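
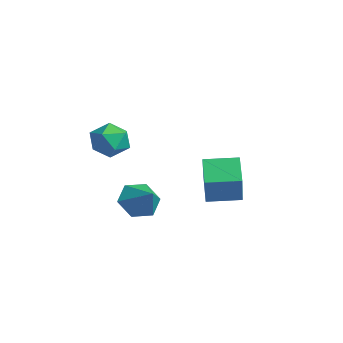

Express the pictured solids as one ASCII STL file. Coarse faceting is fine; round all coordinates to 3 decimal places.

solid 
facet normal -0.717 -0.218 0.662
outer loop
vertex -1.902 -3.8 2.921
vertex -1.509 -4.572 3.093
vertex -1.295 -3.854 3.561
endloop
endfacet
facet normal -0.613 0.486 0.623
outer loop
vertex -1.902 -3.8 2.921
vertex -1.295 -3.854 3.561
vertex -1.3 -3.16 3.014
endloop
endfacet
facet normal -0.723 0.688 -0.054
outer loop
vertex -1.902 -3.8 2.921
vertex -1.3 -3.16 3.014
vertex -1.516 -3.45 2.208
endloop
endfacet
facet normal -0.896 0.109 -0.431
outer loop
vertex -1.902 -3.8 2.921
vertex -1.516 -3.45 2.208
vertex -1.646 -4.322 2.257
endloop
endfacet
facet normal -0.892 -0.452 0.011
outer loop
vertex -1.902 -3.8 2.921
vertex -1.646 -4.322 2.257
vertex -1.509 -4.572 3.093
endloop
endfacet
facet normal 0.071 0.618 0.783
outer loop
vertex -1.3 -3.16 3.014
vertex -1.295 -3.854 3.561
vertex -0.534 -3.538 3.243
endloop
endfacet
facet normal -0.099 -0.522 0.847
outer loop
vertex -1.295 -3.854 3.561
vertex -1.509 -4.572 3.093
vertex -0.664 -4.41 3.292
endloop
endfacet
facet normal -0.383 -0.901 -0.207
outer loop
vertex -1.509 -4.572 3.093
vertex -1.646 -4.322 2.257
vertex -0.88 -4.7 2.486
endloop
endfacet
facet normal -0.388 0.006 -0.922
outer loop
vertex -1.646 -4.322 2.257
vertex -1.516 -3.45 2.208
vertex -0.885 -4.006 1.939
endloop
endfacet
facet normal -0.108 0.944 -0.311
outer loop
vertex -1.516 -3.45 2.208
vertex -1.3 -3.16 3.014
vertex -0.671 -3.288 2.407
endloop
endfacet
facet normal 0.896 -0.109 0.431
outer loop
vertex -0.278 -4.06 2.579
vertex -0.534 -3.538 3.243
vertex -0.664 -4.41 3.292
endloop
endfacet
facet normal 0.723 -0.688 0.054
outer loop
vertex -0.278 -4.06 2.579
vertex -0.664 -4.41 3.292
vertex -0.88 -4.7 2.486
endloop
endfacet
facet normal 0.613 -0.486 -0.623
outer loop
vertex -0.278 -4.06 2.579
vertex -0.88 -4.7 2.486
vertex -0.885 -4.006 1.939
endloop
endfacet
facet normal 0.717 0.218 -0.662
outer loop
vertex -0.278 -4.06 2.579
vertex -0.885 -4.006 1.939
vertex -0.671 -3.288 2.407
endloop
endfacet
facet normal 0.892 0.452 -0.011
outer loop
vertex -0.278 -4.06 2.579
vertex -0.671 -3.288 2.407
vertex -0.534 -3.538 3.243
endloop
endfacet
facet normal 0.388 -0.006 0.922
outer loop
vertex -0.664 -4.41 3.292
vertex -0.534 -3.538 3.243
vertex -1.295 -3.854 3.561
endloop
endfacet
facet normal 0.108 -0.944 0.311
outer loop
vertex -0.88 -4.7 2.486
vertex -0.664 -4.41 3.292
vertex -1.509 -4.572 3.093
endloop
endfacet
facet normal -0.071 -0.618 -0.783
outer loop
vertex -0.885 -4.006 1.939
vertex -0.88 -4.7 2.486
vertex -1.646 -4.322 2.257
endloop
endfacet
facet normal 0.099 0.522 -0.847
outer loop
vertex -0.671 -3.288 2.407
vertex -0.885 -4.006 1.939
vertex -1.516 -3.45 2.208
endloop
endfacet
facet normal 0.383 0.901 0.207
outer loop
vertex -0.534 -3.538 3.243
vertex -0.671 -3.288 2.407
vertex -1.3 -3.16 3.014
endloop
endfacet
facet normal -0.541 0.279 -0.793
outer loop
vertex -1.911 0.329 -0.371
vertex -1.358 1.644 -0.285
vertex -0.933 -0.031 -1.165
endloop
endfacet
facet normal -0.387 -0.920 -0.060
outer loop
vertex 0.138 -0.584 0.405
vertex -1.911 0.329 -0.371
vertex -0.933 -0.031 -1.165
endloop
endfacet
facet normal -0.541 0.279 -0.793
outer loop
vertex -0.933 -0.031 -1.165
vertex -1.358 1.644 -0.285
vertex -0.38 1.285 -1.079
endloop
endfacet
facet normal 0.747 -0.274 -0.606
outer loop
vertex -0.38 1.285 -1.079
vertex 0.138 -0.584 0.405
vertex -0.933 -0.031 -1.165
endloop
endfacet
facet normal -0.747 0.274 0.606
outer loop
vertex -1.911 0.329 -0.371
vertex -0.287 1.091 1.285
vertex -1.358 1.644 -0.285
endloop
endfacet
facet normal -0.387 -0.920 -0.061
outer loop
vertex -0.84 -0.225 1.199
vertex -1.911 0.329 -0.371
vertex 0.138 -0.584 0.405
endloop
endfacet
facet normal -0.747 0.274 0.606
outer loop
vertex -0.84 -0.225 1.199
vertex -0.287 1.091 1.285
vertex -1.911 0.329 -0.371
endloop
endfacet
facet normal 0.387 0.920 0.060
outer loop
vertex -1.358 1.644 -0.285
vertex -0.287 1.091 1.285
vertex -0.38 1.285 -1.079
endloop
endfacet
facet normal 0.747 -0.274 -0.606
outer loop
vertex 0.691 0.731 0.491
vertex 0.138 -0.584 0.405
vertex -0.38 1.285 -1.079
endloop
endfacet
facet normal 0.388 0.920 0.060
outer loop
vertex -0.38 1.285 -1.079
vertex -0.287 1.091 1.285
vertex 0.691 0.731 0.491
endloop
endfacet
facet normal 0.541 -0.279 0.793
outer loop
vertex 0.691 0.731 0.491
vertex -0.84 -0.225 1.199
vertex 0.138 -0.584 0.405
endloop
endfacet
facet normal 0.541 -0.279 0.793
outer loop
vertex -0.287 1.091 1.285
vertex -0.84 -0.225 1.199
vertex 0.691 0.731 0.491
endloop
endfacet
facet normal -0.805 -0.092 -0.586
outer loop
vertex 0.525 -2.877 -0.728
vertex 0.081 -3.259 -0.058
vertex 0.056 -2.376 -0.162
endloop
endfacet
facet normal 0.646 0.752 -0.130
outer loop
vertex 0.525 -2.877 -0.728
vertex 0.056 -2.376 -0.162
vertex 1.119 -3.141 0.698
endloop
endfacet
facet normal -0.804 -0.092 -0.587
outer loop
vertex 0.056 -2.376 -0.162
vertex 0.081 -3.259 -0.058
vertex -0.389 -2.758 0.507
endloop
endfacet
facet normal 0.137 0.818 0.558
outer loop
vertex 0.056 -2.376 -0.162
vertex -0.389 -2.758 0.507
vertex 1.119 -3.141 0.698
endloop
endfacet
facet normal -0.805 -0.093 -0.586
outer loop
vertex -0.389 -2.758 0.507
vertex 0.081 -3.259 -0.058
vertex -0.363 -3.641 0.612
endloop
endfacet
facet normal -0.096 0.115 0.989
outer loop
vertex -0.389 -2.758 0.507
vertex -0.363 -3.641 0.612
vertex 1.119 -3.141 0.698
endloop
endfacet
facet normal -0.805 -0.092 -0.586
outer loop
vertex -0.363 -3.641 0.612
vertex 0.081 -3.259 -0.058
vertex 0.106 -4.143 0.046
endloop
endfacet
facet normal 0.179 -0.658 0.732
outer loop
vertex -0.363 -3.641 0.612
vertex 0.106 -4.143 0.046
vertex 1.119 -3.141 0.698
endloop
endfacet
facet normal -0.805 -0.092 -0.587
outer loop
vertex 0.106 -4.143 0.046
vertex 0.081 -3.259 -0.058
vertex 0.551 -3.761 -0.624
endloop
endfacet
facet normal 0.688 -0.724 0.044
outer loop
vertex 0.106 -4.143 0.046
vertex 0.551 -3.761 -0.624
vertex 1.119 -3.141 0.698
endloop
endfacet
facet normal -0.805 -0.093 -0.586
outer loop
vertex 0.551 -3.761 -0.624
vertex 0.081 -3.259 -0.058
vertex 0.525 -2.877 -0.728
endloop
endfacet
facet normal 0.922 -0.018 -0.387
outer loop
vertex 0.551 -3.761 -0.624
vertex 0.525 -2.877 -0.728
vertex 1.119 -3.141 0.698
endloop
endfacet

endsolid


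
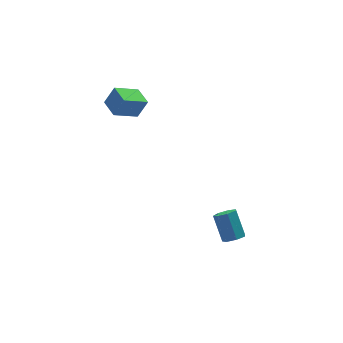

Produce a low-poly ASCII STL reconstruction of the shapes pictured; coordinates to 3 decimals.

solid 
facet normal -0.503 0.019 -0.864
outer loop
vertex -3.325 2.226 2.574
vertex -3.334 3.305 2.603
vertex -2.055 2.255 1.835
endloop
endfacet
facet normal 0.008 -1.000 -0.026
outer loop
vertex -1.506 2.235 2.777
vertex -3.325 2.226 2.574
vertex -2.055 2.255 1.835
endloop
endfacet
facet normal -0.503 0.019 -0.864
outer loop
vertex -2.055 2.255 1.835
vertex -3.334 3.305 2.603
vertex -2.063 3.335 1.864
endloop
endfacet
facet normal 0.864 0.020 -0.503
outer loop
vertex -2.063 3.335 1.864
vertex -1.506 2.235 2.777
vertex -2.055 2.255 1.835
endloop
endfacet
facet normal -0.864 -0.021 0.503
outer loop
vertex -3.325 2.226 2.574
vertex -2.785 3.285 3.545
vertex -3.334 3.305 2.603
endloop
endfacet
facet normal 0.008 -1.000 -0.027
outer loop
vertex -2.777 2.205 3.516
vertex -3.325 2.226 2.574
vertex -1.506 2.235 2.777
endloop
endfacet
facet normal -0.864 -0.020 0.502
outer loop
vertex -2.777 2.205 3.516
vertex -2.785 3.285 3.545
vertex -3.325 2.226 2.574
endloop
endfacet
facet normal -0.008 1.000 0.026
outer loop
vertex -3.334 3.305 2.603
vertex -2.785 3.285 3.545
vertex -2.063 3.335 1.864
endloop
endfacet
facet normal 0.864 0.021 -0.502
outer loop
vertex -1.515 3.314 2.806
vertex -1.506 2.235 2.777
vertex -2.063 3.335 1.864
endloop
endfacet
facet normal -0.007 1.000 0.027
outer loop
vertex -2.063 3.335 1.864
vertex -2.785 3.285 3.545
vertex -1.515 3.314 2.806
endloop
endfacet
facet normal 0.503 -0.019 0.864
outer loop
vertex -1.515 3.314 2.806
vertex -2.777 2.205 3.516
vertex -1.506 2.235 2.777
endloop
endfacet
facet normal 0.503 -0.019 0.864
outer loop
vertex -2.785 3.285 3.545
vertex -2.777 2.205 3.516
vertex -1.515 3.314 2.806
endloop
endfacet
facet normal -0.009 -0.688 -0.726
outer loop
vertex 0.492 -4.22 -2.735
vertex -0.096 -4.246 -2.703
vertex 0.239 -3.896 -3.039
endloop
endfacet
facet normal 0.869 0.353 -0.346
outer loop
vertex 0.492 -4.22 -2.735
vertex 0.239 -3.896 -3.039
vertex 0.505 -3.207 -1.669
endloop
endfacet
facet normal 0.868 0.355 -0.347
outer loop
vertex 0.505 -3.207 -1.669
vertex 0.239 -3.896 -3.039
vertex 0.251 -2.884 -1.974
endloop
endfacet
facet normal 0.008 0.690 0.724
outer loop
vertex 0.505 -3.207 -1.669
vertex 0.251 -2.884 -1.974
vertex -0.084 -3.234 -1.637
endloop
endfacet
facet normal -0.007 -0.689 -0.725
outer loop
vertex 0.239 -3.896 -3.039
vertex -0.096 -4.246 -2.703
vertex -0.267 -3.836 -3.091
endloop
endfacet
facet normal 0.155 0.715 -0.681
outer loop
vertex 0.239 -3.896 -3.039
vertex -0.267 -3.836 -3.091
vertex 0.251 -2.884 -1.974
endloop
endfacet
facet normal 0.155 0.715 -0.681
outer loop
vertex 0.251 -2.884 -1.974
vertex -0.267 -3.836 -3.091
vertex -0.255 -2.823 -2.025
endloop
endfacet
facet normal 0.010 0.689 0.725
outer loop
vertex 0.251 -2.884 -1.974
vertex -0.255 -2.823 -2.025
vertex -0.084 -3.234 -1.637
endloop
endfacet
facet normal -0.008 -0.689 -0.725
outer loop
vertex -0.267 -3.836 -3.091
vertex -0.096 -4.246 -2.703
vertex -0.644 -4.085 -2.85
endloop
endfacet
facet normal -0.677 0.538 -0.503
outer loop
vertex -0.267 -3.836 -3.091
vertex -0.644 -4.085 -2.85
vertex -0.255 -2.823 -2.025
endloop
endfacet
facet normal -0.677 0.537 -0.502
outer loop
vertex -0.255 -2.823 -2.025
vertex -0.644 -4.085 -2.85
vertex -0.632 -3.073 -1.784
endloop
endfacet
facet normal 0.008 0.688 0.726
outer loop
vertex -0.255 -2.823 -2.025
vertex -0.632 -3.073 -1.784
vertex -0.084 -3.234 -1.637
endloop
endfacet
facet normal -0.008 -0.689 -0.725
outer loop
vertex -0.644 -4.085 -2.85
vertex -0.096 -4.246 -2.703
vertex -0.608 -4.455 -2.499
endloop
endfacet
facet normal -0.997 -0.045 0.054
outer loop
vertex -0.644 -4.085 -2.85
vertex -0.608 -4.455 -2.499
vertex -0.632 -3.073 -1.784
endloop
endfacet
facet normal -0.997 -0.045 0.054
outer loop
vertex -0.632 -3.073 -1.784
vertex -0.608 -4.455 -2.499
vertex -0.596 -3.443 -1.433
endloop
endfacet
facet normal 0.008 0.689 0.725
outer loop
vertex -0.632 -3.073 -1.784
vertex -0.596 -3.443 -1.433
vertex -0.084 -3.234 -1.637
endloop
endfacet
facet normal -0.008 -0.689 -0.725
outer loop
vertex -0.608 -4.455 -2.499
vertex -0.096 -4.246 -2.703
vertex -0.187 -4.668 -2.301
endloop
endfacet
facet normal -0.568 -0.594 0.570
outer loop
vertex -0.608 -4.455 -2.499
vertex -0.187 -4.668 -2.301
vertex -0.596 -3.443 -1.433
endloop
endfacet
facet normal -0.568 -0.594 0.570
outer loop
vertex -0.596 -3.443 -1.433
vertex -0.187 -4.668 -2.301
vertex -0.175 -3.656 -1.235
endloop
endfacet
facet normal 0.008 0.689 0.725
outer loop
vertex -0.596 -3.443 -1.433
vertex -0.175 -3.656 -1.235
vertex -0.084 -3.234 -1.637
endloop
endfacet
facet normal -0.008 -0.689 -0.725
outer loop
vertex -0.187 -4.668 -2.301
vertex -0.096 -4.246 -2.703
vertex 0.303 -4.563 -2.406
endloop
endfacet
facet normal 0.290 -0.696 0.657
outer loop
vertex -0.187 -4.668 -2.301
vertex 0.303 -4.563 -2.406
vertex -0.175 -3.656 -1.235
endloop
endfacet
facet normal 0.290 -0.696 0.657
outer loop
vertex -0.175 -3.656 -1.235
vertex 0.303 -4.563 -2.406
vertex 0.315 -3.551 -1.34
endloop
endfacet
facet normal 0.008 0.689 0.725
outer loop
vertex -0.175 -3.656 -1.235
vertex 0.315 -3.551 -1.34
vertex -0.084 -3.234 -1.637
endloop
endfacet
facet normal -0.009 -0.690 -0.724
outer loop
vertex 0.303 -4.563 -2.406
vertex -0.096 -4.246 -2.703
vertex 0.492 -4.22 -2.735
endloop
endfacet
facet normal 0.929 -0.273 0.249
outer loop
vertex 0.303 -4.563 -2.406
vertex 0.492 -4.22 -2.735
vertex 0.315 -3.551 -1.34
endloop
endfacet
facet normal 0.929 -0.274 0.249
outer loop
vertex 0.315 -3.551 -1.34
vertex 0.492 -4.22 -2.735
vertex 0.505 -3.207 -1.669
endloop
endfacet
facet normal 0.008 0.689 0.725
outer loop
vertex 0.315 -3.551 -1.34
vertex 0.505 -3.207 -1.669
vertex -0.084 -3.234 -1.637
endloop
endfacet

endsolid


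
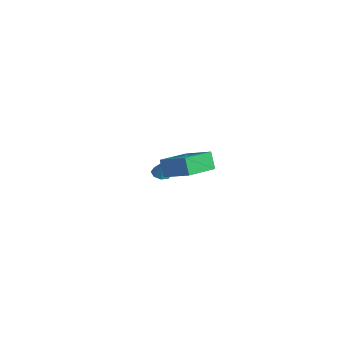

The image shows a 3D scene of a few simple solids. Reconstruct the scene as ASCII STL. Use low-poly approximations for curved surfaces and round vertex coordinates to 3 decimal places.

solid 
facet normal -0.512 0.380 0.770
outer loop
vertex 2.929 -2.894 4.531
vertex 3.256 -1.414 4.019
vertex 1.603 -2.904 3.654
endloop
endfacet
facet normal -0.205 -0.925 0.320
outer loop
vertex 2.064 -3.246 2.961
vertex 2.929 -2.894 4.531
vertex 1.603 -2.904 3.654
endloop
endfacet
facet normal -0.512 0.380 0.770
outer loop
vertex 1.603 -2.904 3.654
vertex 3.256 -1.414 4.019
vertex 1.93 -1.424 3.142
endloop
endfacet
facet normal -0.834 -0.007 -0.552
outer loop
vertex 1.93 -1.424 3.142
vertex 2.064 -3.246 2.961
vertex 1.603 -2.904 3.654
endloop
endfacet
facet normal 0.834 0.007 0.552
outer loop
vertex 2.929 -2.894 4.531
vertex 3.717 -1.756 3.326
vertex 3.256 -1.414 4.019
endloop
endfacet
facet normal -0.205 -0.925 0.320
outer loop
vertex 3.39 -3.236 3.838
vertex 2.929 -2.894 4.531
vertex 2.064 -3.246 2.961
endloop
endfacet
facet normal 0.834 0.007 0.552
outer loop
vertex 3.39 -3.236 3.838
vertex 3.717 -1.756 3.326
vertex 2.929 -2.894 4.531
endloop
endfacet
facet normal 0.205 0.925 -0.320
outer loop
vertex 3.256 -1.414 4.019
vertex 3.717 -1.756 3.326
vertex 1.93 -1.424 3.142
endloop
endfacet
facet normal -0.834 -0.007 -0.552
outer loop
vertex 2.391 -1.766 2.449
vertex 2.064 -3.246 2.961
vertex 1.93 -1.424 3.142
endloop
endfacet
facet normal 0.205 0.925 -0.320
outer loop
vertex 1.93 -1.424 3.142
vertex 3.717 -1.756 3.326
vertex 2.391 -1.766 2.449
endloop
endfacet
facet normal 0.512 -0.380 -0.770
outer loop
vertex 2.391 -1.766 2.449
vertex 3.39 -3.236 3.838
vertex 2.064 -3.246 2.961
endloop
endfacet
facet normal 0.512 -0.380 -0.770
outer loop
vertex 3.717 -1.756 3.326
vertex 3.39 -3.236 3.838
vertex 2.391 -1.766 2.449
endloop
endfacet
facet normal -0.166 -0.107 -0.980
outer loop
vertex -1.519 1.38 -2.954
vertex -1.812 1.797 -2.95
vertex -1.316 1.706 -3.024
endloop
endfacet
facet normal 0.829 -0.442 0.344
outer loop
vertex -1.519 1.38 -2.954
vertex -1.316 1.706 -3.024
vertex -1.648 1.903 -1.97
endloop
endfacet
facet normal -0.166 -0.105 -0.981
outer loop
vertex -1.316 1.706 -3.024
vertex -1.812 1.797 -2.95
vertex -1.404 2.086 -3.05
endloop
endfacet
facet normal 0.939 0.235 0.252
outer loop
vertex -1.316 1.706 -3.024
vertex -1.404 2.086 -3.05
vertex -1.648 1.903 -1.97
endloop
endfacet
facet normal -0.165 -0.107 -0.981
outer loop
vertex -1.404 2.086 -3.05
vertex -1.812 1.797 -2.95
vertex -1.731 2.296 -3.018
endloop
endfacet
facet normal 0.540 0.801 0.258
outer loop
vertex -1.404 2.086 -3.05
vertex -1.731 2.296 -3.018
vertex -1.648 1.903 -1.97
endloop
endfacet
facet normal -0.165 -0.107 -0.981
outer loop
vertex -1.731 2.296 -3.018
vertex -1.812 1.797 -2.95
vertex -2.106 2.214 -2.946
endloop
endfacet
facet normal -0.134 0.924 0.357
outer loop
vertex -1.731 2.296 -3.018
vertex -2.106 2.214 -2.946
vertex -1.648 1.903 -1.97
endloop
endfacet
facet normal -0.163 -0.106 -0.981
outer loop
vertex -2.106 2.214 -2.946
vertex -1.812 1.797 -2.95
vertex -2.309 1.887 -2.877
endloop
endfacet
facet normal -0.689 0.532 0.493
outer loop
vertex -2.106 2.214 -2.946
vertex -2.309 1.887 -2.877
vertex -1.648 1.903 -1.97
endloop
endfacet
facet normal -0.164 -0.108 -0.981
outer loop
vertex -2.309 1.887 -2.877
vertex -1.812 1.797 -2.95
vertex -2.221 1.508 -2.85
endloop
endfacet
facet normal -0.799 -0.144 0.585
outer loop
vertex -2.309 1.887 -2.877
vertex -2.221 1.508 -2.85
vertex -1.648 1.903 -1.97
endloop
endfacet
facet normal -0.166 -0.105 -0.981
outer loop
vertex -2.221 1.508 -2.85
vertex -1.812 1.797 -2.95
vertex -1.893 1.298 -2.883
endloop
endfacet
facet normal -0.398 -0.712 0.579
outer loop
vertex -2.221 1.508 -2.85
vertex -1.893 1.298 -2.883
vertex -1.648 1.903 -1.97
endloop
endfacet
facet normal -0.163 -0.105 -0.981
outer loop
vertex -1.893 1.298 -2.883
vertex -1.812 1.797 -2.95
vertex -1.519 1.38 -2.954
endloop
endfacet
facet normal 0.274 -0.834 0.479
outer loop
vertex -1.893 1.298 -2.883
vertex -1.519 1.38 -2.954
vertex -1.648 1.903 -1.97
endloop
endfacet

endsolid


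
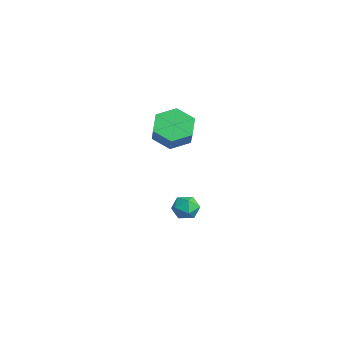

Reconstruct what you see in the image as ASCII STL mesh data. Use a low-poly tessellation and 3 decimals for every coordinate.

solid 
facet normal -0.668 0.175 -0.724
outer loop
vertex -2.581 2.189 1.248
vertex -3.231 1.558 1.695
vertex -3.234 2.539 1.935
endloop
endfacet
facet normal 0.370 0.922 -0.118
outer loop
vertex -2.581 2.189 1.248
vertex -3.234 2.539 1.935
vertex -1.76 1.974 2.138
endloop
endfacet
facet normal 0.369 0.922 -0.117
outer loop
vertex -1.76 1.974 2.138
vertex -3.234 2.539 1.935
vertex -2.413 2.323 2.825
endloop
endfacet
facet normal 0.668 -0.174 0.723
outer loop
vertex -1.76 1.974 2.138
vertex -2.413 2.323 2.825
vertex -2.409 1.342 2.585
endloop
endfacet
facet normal -0.668 0.175 -0.723
outer loop
vertex -3.234 2.539 1.935
vertex -3.231 1.558 1.695
vertex -3.883 1.907 2.382
endloop
endfacet
facet normal -0.375 0.760 0.530
outer loop
vertex -3.234 2.539 1.935
vertex -3.883 1.907 2.382
vertex -2.413 2.323 2.825
endloop
endfacet
facet normal -0.375 0.761 0.530
outer loop
vertex -2.413 2.323 2.825
vertex -3.883 1.907 2.382
vertex -3.062 1.692 3.272
endloop
endfacet
facet normal 0.668 -0.174 0.724
outer loop
vertex -2.413 2.323 2.825
vertex -3.062 1.692 3.272
vertex -2.409 1.342 2.585
endloop
endfacet
facet normal -0.668 0.175 -0.723
outer loop
vertex -3.883 1.907 2.382
vertex -3.231 1.558 1.695
vertex -3.88 0.926 2.142
endloop
endfacet
facet normal -0.745 -0.161 0.648
outer loop
vertex -3.883 1.907 2.382
vertex -3.88 0.926 2.142
vertex -3.062 1.692 3.272
endloop
endfacet
facet normal -0.745 -0.161 0.648
outer loop
vertex -3.062 1.692 3.272
vertex -3.88 0.926 2.142
vertex -3.059 0.711 3.032
endloop
endfacet
facet normal 0.668 -0.175 0.724
outer loop
vertex -3.062 1.692 3.272
vertex -3.059 0.711 3.032
vertex -2.409 1.342 2.585
endloop
endfacet
facet normal -0.668 0.174 -0.723
outer loop
vertex -3.88 0.926 2.142
vertex -3.231 1.558 1.695
vertex -3.227 0.577 1.455
endloop
endfacet
facet normal -0.369 -0.922 0.118
outer loop
vertex -3.88 0.926 2.142
vertex -3.227 0.577 1.455
vertex -3.059 0.711 3.032
endloop
endfacet
facet normal -0.370 -0.922 0.118
outer loop
vertex -3.059 0.711 3.032
vertex -3.227 0.577 1.455
vertex -2.406 0.361 2.345
endloop
endfacet
facet normal 0.668 -0.175 0.724
outer loop
vertex -3.059 0.711 3.032
vertex -2.406 0.361 2.345
vertex -2.409 1.342 2.585
endloop
endfacet
facet normal -0.668 0.174 -0.724
outer loop
vertex -3.227 0.577 1.455
vertex -3.231 1.558 1.695
vertex -2.578 1.208 1.008
endloop
endfacet
facet normal 0.375 -0.761 -0.530
outer loop
vertex -3.227 0.577 1.455
vertex -2.578 1.208 1.008
vertex -2.406 0.361 2.345
endloop
endfacet
facet normal 0.375 -0.760 -0.530
outer loop
vertex -2.406 0.361 2.345
vertex -2.578 1.208 1.008
vertex -1.757 0.993 1.898
endloop
endfacet
facet normal 0.668 -0.175 0.723
outer loop
vertex -2.406 0.361 2.345
vertex -1.757 0.993 1.898
vertex -2.409 1.342 2.585
endloop
endfacet
facet normal -0.668 0.175 -0.724
outer loop
vertex -2.578 1.208 1.008
vertex -3.231 1.558 1.695
vertex -2.581 2.189 1.248
endloop
endfacet
facet normal 0.745 0.161 -0.648
outer loop
vertex -2.578 1.208 1.008
vertex -2.581 2.189 1.248
vertex -1.757 0.993 1.898
endloop
endfacet
facet normal 0.745 0.161 -0.648
outer loop
vertex -1.757 0.993 1.898
vertex -2.581 2.189 1.248
vertex -1.76 1.974 2.138
endloop
endfacet
facet normal 0.668 -0.175 0.723
outer loop
vertex -1.757 0.993 1.898
vertex -1.76 1.974 2.138
vertex -2.409 1.342 2.585
endloop
endfacet
facet normal -0.172 0.094 0.981
outer loop
vertex -4.19 2.877 -3.183
vertex -4.285 2.138 -3.129
vertex -3.606 2.435 -3.038
endloop
endfacet
facet normal 0.271 0.604 0.749
outer loop
vertex -4.19 2.877 -3.183
vertex -3.606 2.435 -3.038
vertex -3.535 3.001 -3.52
endloop
endfacet
facet normal -0.063 0.970 0.235
outer loop
vertex -4.19 2.877 -3.183
vertex -3.535 3.001 -3.52
vertex -4.171 3.054 -3.908
endloop
endfacet
facet normal -0.712 0.686 0.149
outer loop
vertex -4.19 2.877 -3.183
vertex -4.171 3.054 -3.908
vertex -4.634 2.521 -3.666
endloop
endfacet
facet normal -0.779 0.145 0.610
outer loop
vertex -4.19 2.877 -3.183
vertex -4.634 2.521 -3.666
vertex -4.285 2.138 -3.129
endloop
endfacet
facet normal 0.841 0.286 0.459
outer loop
vertex -3.535 3.001 -3.52
vertex -3.606 2.435 -3.038
vertex -3.226 2.339 -3.674
endloop
endfacet
facet normal 0.124 -0.538 0.834
outer loop
vertex -3.606 2.435 -3.038
vertex -4.285 2.138 -3.129
vertex -3.689 1.806 -3.432
endloop
endfacet
facet normal -0.859 -0.455 0.234
outer loop
vertex -4.285 2.138 -3.129
vertex -4.634 2.521 -3.666
vertex -4.325 1.859 -3.82
endloop
endfacet
facet normal -0.750 0.419 -0.511
outer loop
vertex -4.634 2.521 -3.666
vertex -4.171 3.054 -3.908
vertex -4.254 2.425 -4.302
endloop
endfacet
facet normal 0.300 0.878 -0.372
outer loop
vertex -4.171 3.054 -3.908
vertex -3.535 3.001 -3.52
vertex -3.575 2.722 -4.211
endloop
endfacet
facet normal 0.712 -0.686 -0.149
outer loop
vertex -3.67 1.983 -4.157
vertex -3.226 2.339 -3.674
vertex -3.689 1.806 -3.432
endloop
endfacet
facet normal 0.063 -0.970 -0.235
outer loop
vertex -3.67 1.983 -4.157
vertex -3.689 1.806 -3.432
vertex -4.325 1.859 -3.82
endloop
endfacet
facet normal -0.271 -0.604 -0.749
outer loop
vertex -3.67 1.983 -4.157
vertex -4.325 1.859 -3.82
vertex -4.254 2.425 -4.302
endloop
endfacet
facet normal 0.172 -0.094 -0.981
outer loop
vertex -3.67 1.983 -4.157
vertex -4.254 2.425 -4.302
vertex -3.575 2.722 -4.211
endloop
endfacet
facet normal 0.779 -0.145 -0.610
outer loop
vertex -3.67 1.983 -4.157
vertex -3.575 2.722 -4.211
vertex -3.226 2.339 -3.674
endloop
endfacet
facet normal 0.750 -0.419 0.511
outer loop
vertex -3.689 1.806 -3.432
vertex -3.226 2.339 -3.674
vertex -3.606 2.435 -3.038
endloop
endfacet
facet normal -0.300 -0.878 0.372
outer loop
vertex -4.325 1.859 -3.82
vertex -3.689 1.806 -3.432
vertex -4.285 2.138 -3.129
endloop
endfacet
facet normal -0.841 -0.286 -0.459
outer loop
vertex -4.254 2.425 -4.302
vertex -4.325 1.859 -3.82
vertex -4.634 2.521 -3.666
endloop
endfacet
facet normal -0.124 0.538 -0.834
outer loop
vertex -3.575 2.722 -4.211
vertex -4.254 2.425 -4.302
vertex -4.171 3.054 -3.908
endloop
endfacet
facet normal 0.859 0.455 -0.234
outer loop
vertex -3.226 2.339 -3.674
vertex -3.575 2.722 -4.211
vertex -3.535 3.001 -3.52
endloop
endfacet

endsolid


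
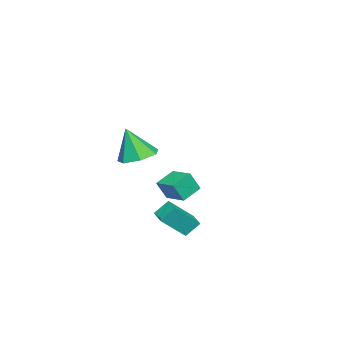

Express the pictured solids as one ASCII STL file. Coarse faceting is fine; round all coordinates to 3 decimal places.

solid 
facet normal -0.805 0.421 0.419
outer loop
vertex -4.459 1.565 -2.35
vertex -3.777 2.649 -2.128
vertex -4.773 1.968 -3.358
endloop
endfacet
facet normal -0.525 -0.834 -0.170
outer loop
vertex -3.823 1.471 -3.852
vertex -4.459 1.565 -2.35
vertex -4.773 1.968 -3.358
endloop
endfacet
facet normal -0.805 0.421 0.418
outer loop
vertex -4.773 1.968 -3.358
vertex -3.777 2.649 -2.128
vertex -4.09 3.052 -3.136
endloop
endfacet
facet normal -0.277 0.357 -0.892
outer loop
vertex -4.09 3.052 -3.136
vertex -3.823 1.471 -3.852
vertex -4.773 1.968 -3.358
endloop
endfacet
facet normal 0.277 -0.357 0.892
outer loop
vertex -4.459 1.565 -2.35
vertex -2.827 2.152 -2.622
vertex -3.777 2.649 -2.128
endloop
endfacet
facet normal -0.525 -0.834 -0.170
outer loop
vertex -3.51 1.068 -2.844
vertex -4.459 1.565 -2.35
vertex -3.823 1.471 -3.852
endloop
endfacet
facet normal 0.277 -0.357 0.892
outer loop
vertex -3.51 1.068 -2.844
vertex -2.827 2.152 -2.622
vertex -4.459 1.565 -2.35
endloop
endfacet
facet normal 0.525 0.834 0.170
outer loop
vertex -3.777 2.649 -2.128
vertex -2.827 2.152 -2.622
vertex -4.09 3.052 -3.136
endloop
endfacet
facet normal -0.277 0.357 -0.892
outer loop
vertex -3.141 2.555 -3.63
vertex -3.823 1.471 -3.852
vertex -4.09 3.052 -3.136
endloop
endfacet
facet normal 0.525 0.834 0.170
outer loop
vertex -4.09 3.052 -3.136
vertex -2.827 2.152 -2.622
vertex -3.141 2.555 -3.63
endloop
endfacet
facet normal 0.805 -0.421 -0.418
outer loop
vertex -3.141 2.555 -3.63
vertex -3.51 1.068 -2.844
vertex -3.823 1.471 -3.852
endloop
endfacet
facet normal 0.804 -0.421 -0.419
outer loop
vertex -2.827 2.152 -2.622
vertex -3.51 1.068 -2.844
vertex -3.141 2.555 -3.63
endloop
endfacet
facet normal -0.038 0.328 -0.944
outer loop
vertex 2.735 2.595 1.053
vertex 1.878 2.177 0.942
vertex 2.076 3.067 1.243
endloop
endfacet
facet normal 0.560 0.524 0.642
outer loop
vertex 2.735 2.595 1.053
vertex 2.076 3.067 1.243
vertex 1.942 1.623 2.538
endloop
endfacet
facet normal -0.037 0.328 -0.944
outer loop
vertex 2.076 3.067 1.243
vertex 1.878 2.177 0.942
vertex 1.267 2.868 1.206
endloop
endfacet
facet normal -0.196 0.665 0.721
outer loop
vertex 2.076 3.067 1.243
vertex 1.267 2.868 1.206
vertex 1.942 1.623 2.538
endloop
endfacet
facet normal -0.038 0.327 -0.944
outer loop
vertex 1.267 2.868 1.206
vertex 1.878 2.177 0.942
vertex 0.919 2.149 0.971
endloop
endfacet
facet normal -0.791 0.193 0.581
outer loop
vertex 1.267 2.868 1.206
vertex 0.919 2.149 0.971
vertex 1.942 1.623 2.538
endloop
endfacet
facet normal -0.038 0.327 -0.944
outer loop
vertex 0.919 2.149 0.971
vertex 1.878 2.177 0.942
vertex 1.293 1.451 0.714
endloop
endfacet
facet normal -0.777 -0.537 0.327
outer loop
vertex 0.919 2.149 0.971
vertex 1.293 1.451 0.714
vertex 1.942 1.623 2.538
endloop
endfacet
facet normal -0.038 0.327 -0.944
outer loop
vertex 1.293 1.451 0.714
vertex 1.878 2.177 0.942
vertex 2.108 1.299 0.629
endloop
endfacet
facet normal -0.166 -0.975 0.151
outer loop
vertex 1.293 1.451 0.714
vertex 2.108 1.299 0.629
vertex 1.942 1.623 2.538
endloop
endfacet
facet normal -0.037 0.327 -0.944
outer loop
vertex 2.108 1.299 0.629
vertex 1.878 2.177 0.942
vertex 2.75 1.808 0.78
endloop
endfacet
facet normal 0.583 -0.791 0.185
outer loop
vertex 2.108 1.299 0.629
vertex 2.75 1.808 0.78
vertex 1.942 1.623 2.538
endloop
endfacet
facet normal -0.037 0.327 -0.944
outer loop
vertex 2.75 1.808 0.78
vertex 1.878 2.177 0.942
vertex 2.735 2.595 1.053
endloop
endfacet
facet normal 0.907 -0.123 0.404
outer loop
vertex 2.75 1.808 0.78
vertex 2.735 2.595 1.053
vertex 1.942 1.623 2.538
endloop
endfacet
facet normal -0.497 0.534 -0.684
outer loop
vertex 0.356 4.185 -3.013
vertex 1.091 4.747 -3.108
vertex 0.693 3.63 -3.692
endloop
endfacet
facet normal -0.790 -0.605 0.102
outer loop
vertex 1.509 2.753 -2.572
vertex 0.356 4.185 -3.013
vertex 0.693 3.63 -3.692
endloop
endfacet
facet normal -0.498 0.534 -0.683
outer loop
vertex 0.693 3.63 -3.692
vertex 1.091 4.747 -3.108
vertex 1.428 4.192 -3.788
endloop
endfacet
facet normal 0.357 -0.591 -0.723
outer loop
vertex 1.428 4.192 -3.788
vertex 1.509 2.753 -2.572
vertex 0.693 3.63 -3.692
endloop
endfacet
facet normal -0.358 0.591 0.723
outer loop
vertex 0.356 4.185 -3.013
vertex 1.907 3.87 -1.988
vertex 1.091 4.747 -3.108
endloop
endfacet
facet normal -0.790 -0.605 0.102
outer loop
vertex 1.172 3.308 -1.892
vertex 0.356 4.185 -3.013
vertex 1.509 2.753 -2.572
endloop
endfacet
facet normal -0.358 0.591 0.723
outer loop
vertex 1.172 3.308 -1.892
vertex 1.907 3.87 -1.988
vertex 0.356 4.185 -3.013
endloop
endfacet
facet normal 0.790 0.605 -0.102
outer loop
vertex 1.091 4.747 -3.108
vertex 1.907 3.87 -1.988
vertex 1.428 4.192 -3.788
endloop
endfacet
facet normal 0.358 -0.591 -0.723
outer loop
vertex 2.244 3.315 -2.667
vertex 1.509 2.753 -2.572
vertex 1.428 4.192 -3.788
endloop
endfacet
facet normal 0.790 0.605 -0.102
outer loop
vertex 1.428 4.192 -3.788
vertex 1.907 3.87 -1.988
vertex 2.244 3.315 -2.667
endloop
endfacet
facet normal 0.497 -0.535 0.683
outer loop
vertex 2.244 3.315 -2.667
vertex 1.172 3.308 -1.892
vertex 1.509 2.753 -2.572
endloop
endfacet
facet normal 0.498 -0.534 0.683
outer loop
vertex 1.907 3.87 -1.988
vertex 1.172 3.308 -1.892
vertex 2.244 3.315 -2.667
endloop
endfacet

endsolid


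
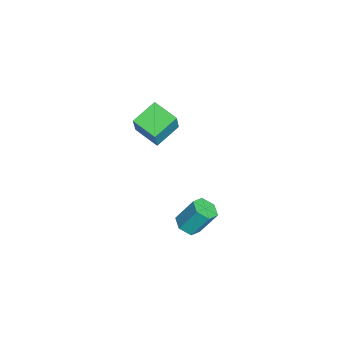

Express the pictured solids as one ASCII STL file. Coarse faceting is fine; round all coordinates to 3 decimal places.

solid 
facet normal -0.651 0.670 0.356
outer loop
vertex -2.747 0.617 3.401
vertex -1.822 1.712 3.032
vertex -3.388 0.706 2.059
endloop
endfacet
facet normal -0.625 -0.740 0.249
outer loop
vertex -2.378 -0.332 1.508
vertex -2.747 0.617 3.401
vertex -3.388 0.706 2.059
endloop
endfacet
facet normal -0.652 0.670 0.356
outer loop
vertex -3.388 0.706 2.059
vertex -1.822 1.712 3.032
vertex -2.464 1.801 1.69
endloop
endfacet
facet normal -0.430 0.060 -0.901
outer loop
vertex -2.464 1.801 1.69
vertex -2.378 -0.332 1.508
vertex -3.388 0.706 2.059
endloop
endfacet
facet normal 0.430 -0.060 0.901
outer loop
vertex -2.747 0.617 3.401
vertex -0.812 0.674 2.481
vertex -1.822 1.712 3.032
endloop
endfacet
facet normal -0.624 -0.740 0.249
outer loop
vertex -1.736 -0.421 2.85
vertex -2.747 0.617 3.401
vertex -2.378 -0.332 1.508
endloop
endfacet
facet normal 0.430 -0.059 0.901
outer loop
vertex -1.736 -0.421 2.85
vertex -0.812 0.674 2.481
vertex -2.747 0.617 3.401
endloop
endfacet
facet normal 0.624 0.740 -0.250
outer loop
vertex -1.822 1.712 3.032
vertex -0.812 0.674 2.481
vertex -2.464 1.801 1.69
endloop
endfacet
facet normal -0.430 0.060 -0.901
outer loop
vertex -1.453 0.763 1.139
vertex -2.378 -0.332 1.508
vertex -2.464 1.801 1.69
endloop
endfacet
facet normal 0.624 0.740 -0.249
outer loop
vertex -2.464 1.801 1.69
vertex -0.812 0.674 2.481
vertex -1.453 0.763 1.139
endloop
endfacet
facet normal 0.651 -0.670 -0.356
outer loop
vertex -1.453 0.763 1.139
vertex -1.736 -0.421 2.85
vertex -2.378 -0.332 1.508
endloop
endfacet
facet normal 0.652 -0.670 -0.356
outer loop
vertex -0.812 0.674 2.481
vertex -1.736 -0.421 2.85
vertex -1.453 0.763 1.139
endloop
endfacet
facet normal 0.012 -0.531 -0.848
outer loop
vertex 0.188 2.473 -4.654
vertex -0.53 2.287 -4.548
vertex -0.357 2.906 -4.933
endloop
endfacet
facet normal 0.687 0.620 -0.379
outer loop
vertex 0.188 2.473 -4.654
vertex -0.357 2.906 -4.933
vertex 0.169 3.36 -3.239
endloop
endfacet
facet normal 0.686 0.621 -0.379
outer loop
vertex 0.169 3.36 -3.239
vertex -0.357 2.906 -4.933
vertex -0.377 3.793 -3.518
endloop
endfacet
facet normal -0.012 0.531 0.847
outer loop
vertex 0.169 3.36 -3.239
vertex -0.377 3.793 -3.518
vertex -0.55 3.173 -3.132
endloop
endfacet
facet normal 0.011 -0.530 -0.848
outer loop
vertex -0.357 2.906 -4.933
vertex -0.53 2.287 -4.548
vertex -1.075 2.72 -4.826
endloop
endfacet
facet normal -0.286 0.810 -0.512
outer loop
vertex -0.357 2.906 -4.933
vertex -1.075 2.72 -4.826
vertex -0.377 3.793 -3.518
endloop
endfacet
facet normal -0.287 0.810 -0.511
outer loop
vertex -0.377 3.793 -3.518
vertex -1.075 2.72 -4.826
vertex -1.095 3.606 -3.411
endloop
endfacet
facet normal -0.012 0.531 0.847
outer loop
vertex -0.377 3.793 -3.518
vertex -1.095 3.606 -3.411
vertex -0.55 3.173 -3.132
endloop
endfacet
facet normal 0.012 -0.530 -0.848
outer loop
vertex -1.075 2.72 -4.826
vertex -0.53 2.287 -4.548
vertex -1.249 2.1 -4.441
endloop
endfacet
facet normal -0.973 0.190 -0.133
outer loop
vertex -1.075 2.72 -4.826
vertex -1.249 2.1 -4.441
vertex -1.095 3.606 -3.411
endloop
endfacet
facet normal -0.973 0.190 -0.132
outer loop
vertex -1.095 3.606 -3.411
vertex -1.249 2.1 -4.441
vertex -1.268 2.987 -3.026
endloop
endfacet
facet normal -0.012 0.531 0.848
outer loop
vertex -1.095 3.606 -3.411
vertex -1.268 2.987 -3.026
vertex -0.55 3.173 -3.132
endloop
endfacet
facet normal 0.012 -0.531 -0.847
outer loop
vertex -1.249 2.1 -4.441
vertex -0.53 2.287 -4.548
vertex -0.703 1.667 -4.162
endloop
endfacet
facet normal -0.686 -0.620 0.380
outer loop
vertex -1.249 2.1 -4.441
vertex -0.703 1.667 -4.162
vertex -1.268 2.987 -3.026
endloop
endfacet
facet normal -0.687 -0.620 0.379
outer loop
vertex -1.268 2.987 -3.026
vertex -0.703 1.667 -4.162
vertex -0.723 2.554 -2.747
endloop
endfacet
facet normal -0.012 0.531 0.848
outer loop
vertex -1.268 2.987 -3.026
vertex -0.723 2.554 -2.747
vertex -0.55 3.173 -3.132
endloop
endfacet
facet normal 0.012 -0.531 -0.847
outer loop
vertex -0.703 1.667 -4.162
vertex -0.53 2.287 -4.548
vertex 0.015 1.854 -4.269
endloop
endfacet
facet normal 0.287 -0.810 0.512
outer loop
vertex -0.703 1.667 -4.162
vertex 0.015 1.854 -4.269
vertex -0.723 2.554 -2.747
endloop
endfacet
facet normal 0.286 -0.810 0.511
outer loop
vertex -0.723 2.554 -2.747
vertex 0.015 1.854 -4.269
vertex -0.005 2.74 -2.854
endloop
endfacet
facet normal -0.011 0.530 0.848
outer loop
vertex -0.723 2.554 -2.747
vertex -0.005 2.74 -2.854
vertex -0.55 3.173 -3.132
endloop
endfacet
facet normal 0.012 -0.531 -0.848
outer loop
vertex 0.015 1.854 -4.269
vertex -0.53 2.287 -4.548
vertex 0.188 2.473 -4.654
endloop
endfacet
facet normal 0.973 -0.190 0.132
outer loop
vertex 0.015 1.854 -4.269
vertex 0.188 2.473 -4.654
vertex -0.005 2.74 -2.854
endloop
endfacet
facet normal 0.973 -0.191 0.133
outer loop
vertex -0.005 2.74 -2.854
vertex 0.188 2.473 -4.654
vertex 0.169 3.36 -3.239
endloop
endfacet
facet normal -0.012 0.530 0.848
outer loop
vertex -0.005 2.74 -2.854
vertex 0.169 3.36 -3.239
vertex -0.55 3.173 -3.132
endloop
endfacet

endsolid


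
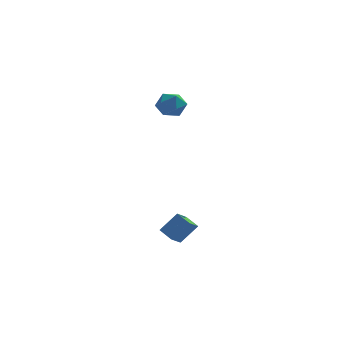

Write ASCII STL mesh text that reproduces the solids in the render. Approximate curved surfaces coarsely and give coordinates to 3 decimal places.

solid 
facet normal -0.332 -0.323 0.886
outer loop
vertex 1.794 2.717 3.149
vertex 1.738 1.945 2.847
vertex 2.443 2.201 3.204
endloop
endfacet
facet normal 0.105 0.236 0.966
outer loop
vertex 1.794 2.717 3.149
vertex 2.443 2.201 3.204
vertex 2.561 2.997 2.997
endloop
endfacet
facet normal -0.168 0.784 0.597
outer loop
vertex 1.794 2.717 3.149
vertex 2.561 2.997 2.997
vertex 1.929 3.232 2.511
endloop
endfacet
facet normal -0.773 0.563 0.291
outer loop
vertex 1.794 2.717 3.149
vertex 1.929 3.232 2.511
vertex 1.421 2.582 2.419
endloop
endfacet
facet normal -0.875 -0.120 0.469
outer loop
vertex 1.794 2.717 3.149
vertex 1.421 2.582 2.419
vertex 1.738 1.945 2.847
endloop
endfacet
facet normal 0.735 0.067 0.675
outer loop
vertex 2.561 2.997 2.997
vertex 2.443 2.201 3.204
vertex 2.979 2.398 2.601
endloop
endfacet
facet normal 0.027 -0.837 0.547
outer loop
vertex 2.443 2.201 3.204
vertex 1.738 1.945 2.847
vertex 2.471 1.748 2.509
endloop
endfacet
facet normal -0.851 -0.509 -0.128
outer loop
vertex 1.738 1.945 2.847
vertex 1.421 2.582 2.419
vertex 1.839 1.983 2.023
endloop
endfacet
facet normal -0.687 0.596 -0.416
outer loop
vertex 1.421 2.582 2.419
vertex 1.929 3.232 2.511
vertex 1.957 2.779 1.816
endloop
endfacet
facet normal 0.293 0.953 0.080
outer loop
vertex 1.929 3.232 2.511
vertex 2.561 2.997 2.997
vertex 2.662 3.035 2.173
endloop
endfacet
facet normal 0.773 -0.563 -0.291
outer loop
vertex 2.606 2.263 1.871
vertex 2.979 2.398 2.601
vertex 2.471 1.748 2.509
endloop
endfacet
facet normal 0.168 -0.784 -0.597
outer loop
vertex 2.606 2.263 1.871
vertex 2.471 1.748 2.509
vertex 1.839 1.983 2.023
endloop
endfacet
facet normal -0.105 -0.236 -0.966
outer loop
vertex 2.606 2.263 1.871
vertex 1.839 1.983 2.023
vertex 1.957 2.779 1.816
endloop
endfacet
facet normal 0.332 0.323 -0.886
outer loop
vertex 2.606 2.263 1.871
vertex 1.957 2.779 1.816
vertex 2.662 3.035 2.173
endloop
endfacet
facet normal 0.875 0.120 -0.469
outer loop
vertex 2.606 2.263 1.871
vertex 2.662 3.035 2.173
vertex 2.979 2.398 2.601
endloop
endfacet
facet normal 0.687 -0.596 0.416
outer loop
vertex 2.471 1.748 2.509
vertex 2.979 2.398 2.601
vertex 2.443 2.201 3.204
endloop
endfacet
facet normal -0.293 -0.953 -0.080
outer loop
vertex 1.839 1.983 2.023
vertex 2.471 1.748 2.509
vertex 1.738 1.945 2.847
endloop
endfacet
facet normal -0.735 -0.067 -0.675
outer loop
vertex 1.957 2.779 1.816
vertex 1.839 1.983 2.023
vertex 1.421 2.582 2.419
endloop
endfacet
facet normal -0.027 0.837 -0.547
outer loop
vertex 2.662 3.035 2.173
vertex 1.957 2.779 1.816
vertex 1.929 3.232 2.511
endloop
endfacet
facet normal 0.851 0.509 0.128
outer loop
vertex 2.979 2.398 2.601
vertex 2.662 3.035 2.173
vertex 2.561 2.997 2.997
endloop
endfacet
facet normal -0.630 -0.195 -0.751
outer loop
vertex 1.835 -2.008 -3.881
vertex 2.235 -1.364 -4.384
vertex 2.398 -2.606 -4.198
endloop
endfacet
facet normal -0.440 -0.707 0.553
outer loop
vertex 3.205 -2.356 -3.236
vertex 1.835 -2.008 -3.881
vertex 2.398 -2.606 -4.198
endloop
endfacet
facet normal -0.630 -0.195 -0.751
outer loop
vertex 2.398 -2.606 -4.198
vertex 2.235 -1.364 -4.384
vertex 2.798 -1.962 -4.701
endloop
endfacet
facet normal 0.640 -0.679 -0.360
outer loop
vertex 2.798 -1.962 -4.701
vertex 3.205 -2.356 -3.236
vertex 2.398 -2.606 -4.198
endloop
endfacet
facet normal -0.640 0.679 0.360
outer loop
vertex 1.835 -2.008 -3.881
vertex 3.042 -1.114 -3.422
vertex 2.235 -1.364 -4.384
endloop
endfacet
facet normal -0.440 -0.707 0.553
outer loop
vertex 2.642 -1.758 -2.919
vertex 1.835 -2.008 -3.881
vertex 3.205 -2.356 -3.236
endloop
endfacet
facet normal -0.640 0.679 0.360
outer loop
vertex 2.642 -1.758 -2.919
vertex 3.042 -1.114 -3.422
vertex 1.835 -2.008 -3.881
endloop
endfacet
facet normal 0.440 0.707 -0.553
outer loop
vertex 2.235 -1.364 -4.384
vertex 3.042 -1.114 -3.422
vertex 2.798 -1.962 -4.701
endloop
endfacet
facet normal 0.640 -0.679 -0.360
outer loop
vertex 3.605 -1.712 -3.739
vertex 3.205 -2.356 -3.236
vertex 2.798 -1.962 -4.701
endloop
endfacet
facet normal 0.440 0.707 -0.553
outer loop
vertex 2.798 -1.962 -4.701
vertex 3.042 -1.114 -3.422
vertex 3.605 -1.712 -3.739
endloop
endfacet
facet normal 0.630 0.195 0.751
outer loop
vertex 3.605 -1.712 -3.739
vertex 2.642 -1.758 -2.919
vertex 3.205 -2.356 -3.236
endloop
endfacet
facet normal 0.630 0.195 0.751
outer loop
vertex 3.042 -1.114 -3.422
vertex 2.642 -1.758 -2.919
vertex 3.605 -1.712 -3.739
endloop
endfacet

endsolid


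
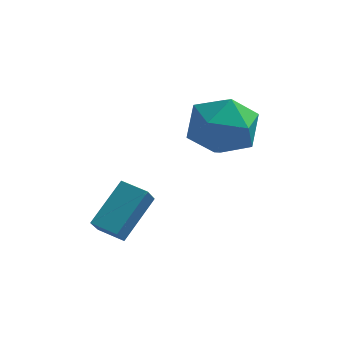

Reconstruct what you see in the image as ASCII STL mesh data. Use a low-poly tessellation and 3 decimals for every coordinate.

solid 
facet normal -0.946 0.270 0.178
outer loop
vertex -3.767 -0.347 -3.27
vertex -3.241 0.821 -2.246
vertex -3.732 0.191 -3.901
endloop
endfacet
facet normal -0.321 -0.712 -0.625
outer loop
vertex -2.919 -0.041 -4.054
vertex -3.767 -0.347 -3.27
vertex -3.732 0.191 -3.901
endloop
endfacet
facet normal -0.946 0.270 0.178
outer loop
vertex -3.732 0.191 -3.901
vertex -3.241 0.821 -2.246
vertex -3.206 1.359 -2.877
endloop
endfacet
facet normal 0.042 0.648 -0.761
outer loop
vertex -3.206 1.359 -2.877
vertex -2.919 -0.041 -4.054
vertex -3.732 0.191 -3.901
endloop
endfacet
facet normal -0.042 -0.648 0.761
outer loop
vertex -3.767 -0.347 -3.27
vertex -2.428 0.589 -2.399
vertex -3.241 0.821 -2.246
endloop
endfacet
facet normal -0.321 -0.712 -0.625
outer loop
vertex -2.954 -0.579 -3.423
vertex -3.767 -0.347 -3.27
vertex -2.919 -0.041 -4.054
endloop
endfacet
facet normal -0.042 -0.648 0.761
outer loop
vertex -2.954 -0.579 -3.423
vertex -2.428 0.589 -2.399
vertex -3.767 -0.347 -3.27
endloop
endfacet
facet normal 0.321 0.712 0.625
outer loop
vertex -3.241 0.821 -2.246
vertex -2.428 0.589 -2.399
vertex -3.206 1.359 -2.877
endloop
endfacet
facet normal 0.042 0.648 -0.761
outer loop
vertex -2.393 1.127 -3.03
vertex -2.919 -0.041 -4.054
vertex -3.206 1.359 -2.877
endloop
endfacet
facet normal 0.321 0.712 0.625
outer loop
vertex -3.206 1.359 -2.877
vertex -2.428 0.589 -2.399
vertex -2.393 1.127 -3.03
endloop
endfacet
facet normal 0.946 -0.270 -0.178
outer loop
vertex -2.393 1.127 -3.03
vertex -2.954 -0.579 -3.423
vertex -2.919 -0.041 -4.054
endloop
endfacet
facet normal 0.946 -0.270 -0.178
outer loop
vertex -2.428 0.589 -2.399
vertex -2.954 -0.579 -3.423
vertex -2.393 1.127 -3.03
endloop
endfacet
facet normal -0.311 0.930 -0.196
outer loop
vertex -0.572 3.171 -1.156
vertex -1.629 2.868 -0.919
vertex -0.961 3.263 -0.105
endloop
endfacet
facet normal 0.359 0.932 0.051
outer loop
vertex -0.572 3.171 -1.156
vertex -0.961 3.263 -0.105
vertex 0.078 2.873 -0.288
endloop
endfacet
facet normal 0.756 0.530 -0.384
outer loop
vertex -0.572 3.171 -1.156
vertex 0.078 2.873 -0.288
vertex 0.053 2.237 -1.216
endloop
endfacet
facet normal 0.332 0.280 -0.901
outer loop
vertex -0.572 3.171 -1.156
vertex 0.053 2.237 -1.216
vertex -1.003 2.234 -1.606
endloop
endfacet
facet normal -0.327 0.527 -0.784
outer loop
vertex -0.572 3.171 -1.156
vertex -1.003 2.234 -1.606
vertex -1.629 2.868 -0.919
endloop
endfacet
facet normal 0.357 0.624 0.695
outer loop
vertex 0.078 2.873 -0.288
vertex -0.961 3.263 -0.105
vertex -0.577 2.386 0.486
endloop
endfacet
facet normal -0.726 0.622 0.294
outer loop
vertex -0.961 3.263 -0.105
vertex -1.629 2.868 -0.919
vertex -1.633 2.383 0.096
endloop
endfacet
facet normal -0.753 -0.032 -0.657
outer loop
vertex -1.629 2.868 -0.919
vertex -1.003 2.234 -1.606
vertex -1.658 1.747 -0.832
endloop
endfacet
facet normal 0.313 -0.432 -0.845
outer loop
vertex -1.003 2.234 -1.606
vertex 0.053 2.237 -1.216
vertex -0.619 1.357 -1.015
endloop
endfacet
facet normal 1.000 -0.027 -0.009
outer loop
vertex 0.053 2.237 -1.216
vertex 0.078 2.873 -0.288
vertex 0.049 1.752 -0.201
endloop
endfacet
facet normal -0.332 -0.280 0.901
outer loop
vertex -1.008 1.449 0.036
vertex -0.577 2.386 0.486
vertex -1.633 2.383 0.096
endloop
endfacet
facet normal -0.756 -0.530 0.384
outer loop
vertex -1.008 1.449 0.036
vertex -1.633 2.383 0.096
vertex -1.658 1.747 -0.832
endloop
endfacet
facet normal -0.359 -0.932 -0.051
outer loop
vertex -1.008 1.449 0.036
vertex -1.658 1.747 -0.832
vertex -0.619 1.357 -1.015
endloop
endfacet
facet normal 0.311 -0.930 0.196
outer loop
vertex -1.008 1.449 0.036
vertex -0.619 1.357 -1.015
vertex 0.049 1.752 -0.201
endloop
endfacet
facet normal 0.327 -0.527 0.784
outer loop
vertex -1.008 1.449 0.036
vertex 0.049 1.752 -0.201
vertex -0.577 2.386 0.486
endloop
endfacet
facet normal -0.313 0.432 0.845
outer loop
vertex -1.633 2.383 0.096
vertex -0.577 2.386 0.486
vertex -0.961 3.263 -0.105
endloop
endfacet
facet normal -1.000 0.027 0.009
outer loop
vertex -1.658 1.747 -0.832
vertex -1.633 2.383 0.096
vertex -1.629 2.868 -0.919
endloop
endfacet
facet normal -0.357 -0.624 -0.695
outer loop
vertex -0.619 1.357 -1.015
vertex -1.658 1.747 -0.832
vertex -1.003 2.234 -1.606
endloop
endfacet
facet normal 0.726 -0.622 -0.294
outer loop
vertex 0.049 1.752 -0.201
vertex -0.619 1.357 -1.015
vertex 0.053 2.237 -1.216
endloop
endfacet
facet normal 0.753 0.032 0.657
outer loop
vertex -0.577 2.386 0.486
vertex 0.049 1.752 -0.201
vertex 0.078 2.873 -0.288
endloop
endfacet

endsolid


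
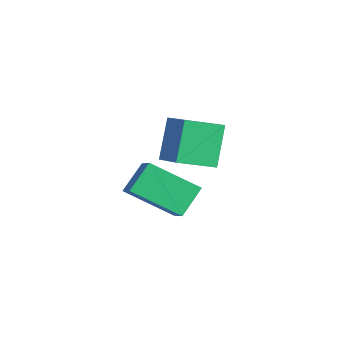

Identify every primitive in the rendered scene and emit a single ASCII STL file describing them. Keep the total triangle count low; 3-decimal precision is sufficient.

solid 
facet normal -0.551 -0.677 0.487
outer loop
vertex 2.956 0.227 3.677
vertex 1.645 0.567 2.667
vertex 3.389 -0.771 2.78
endloop
endfacet
facet normal 0.776 -0.201 0.598
outer loop
vertex 4.595 0.713 1.713
vertex 2.956 0.227 3.677
vertex 3.389 -0.771 2.78
endloop
endfacet
facet normal -0.551 -0.677 0.488
outer loop
vertex 3.389 -0.771 2.78
vertex 1.645 0.567 2.667
vertex 2.077 -0.431 1.77
endloop
endfacet
facet normal 0.307 -0.707 -0.637
outer loop
vertex 2.077 -0.431 1.77
vertex 4.595 0.713 1.713
vertex 3.389 -0.771 2.78
endloop
endfacet
facet normal -0.307 0.707 0.637
outer loop
vertex 2.956 0.227 3.677
vertex 2.851 2.051 1.6
vertex 1.645 0.567 2.667
endloop
endfacet
facet normal 0.776 -0.201 0.598
outer loop
vertex 4.163 1.711 2.61
vertex 2.956 0.227 3.677
vertex 4.595 0.713 1.713
endloop
endfacet
facet normal -0.307 0.707 0.637
outer loop
vertex 4.163 1.711 2.61
vertex 2.851 2.051 1.6
vertex 2.956 0.227 3.677
endloop
endfacet
facet normal -0.776 0.201 -0.598
outer loop
vertex 1.645 0.567 2.667
vertex 2.851 2.051 1.6
vertex 2.077 -0.431 1.77
endloop
endfacet
facet normal 0.307 -0.707 -0.637
outer loop
vertex 3.284 1.053 0.703
vertex 4.595 0.713 1.713
vertex 2.077 -0.431 1.77
endloop
endfacet
facet normal -0.776 0.201 -0.598
outer loop
vertex 2.077 -0.431 1.77
vertex 2.851 2.051 1.6
vertex 3.284 1.053 0.703
endloop
endfacet
facet normal 0.551 0.677 -0.488
outer loop
vertex 3.284 1.053 0.703
vertex 4.163 1.711 2.61
vertex 4.595 0.713 1.713
endloop
endfacet
facet normal 0.551 0.677 -0.488
outer loop
vertex 2.851 2.051 1.6
vertex 4.163 1.711 2.61
vertex 3.284 1.053 0.703
endloop
endfacet
facet normal -0.428 0.398 0.812
outer loop
vertex -1.634 3.265 2.32
vertex -0.223 3.287 3.053
vertex -1.337 4.852 1.699
endloop
endfacet
facet normal -0.887 -0.014 -0.461
outer loop
vertex -0.477 4.053 0.067
vertex -1.634 3.265 2.32
vertex -1.337 4.852 1.699
endloop
endfacet
facet normal -0.428 0.398 0.812
outer loop
vertex -1.337 4.852 1.699
vertex -0.223 3.287 3.053
vertex 0.074 4.874 2.432
endloop
endfacet
facet normal 0.172 0.918 -0.359
outer loop
vertex 0.074 4.874 2.432
vertex -0.477 4.053 0.067
vertex -1.337 4.852 1.699
endloop
endfacet
facet normal -0.172 -0.918 0.359
outer loop
vertex -1.634 3.265 2.32
vertex 0.637 2.488 1.421
vertex -0.223 3.287 3.053
endloop
endfacet
facet normal -0.887 -0.014 -0.461
outer loop
vertex -0.774 2.466 0.688
vertex -1.634 3.265 2.32
vertex -0.477 4.053 0.067
endloop
endfacet
facet normal -0.172 -0.918 0.359
outer loop
vertex -0.774 2.466 0.688
vertex 0.637 2.488 1.421
vertex -1.634 3.265 2.32
endloop
endfacet
facet normal 0.887 0.014 0.461
outer loop
vertex -0.223 3.287 3.053
vertex 0.637 2.488 1.421
vertex 0.074 4.874 2.432
endloop
endfacet
facet normal 0.172 0.918 -0.359
outer loop
vertex 0.934 4.075 0.8
vertex -0.477 4.053 0.067
vertex 0.074 4.874 2.432
endloop
endfacet
facet normal 0.887 0.014 0.461
outer loop
vertex 0.074 4.874 2.432
vertex 0.637 2.488 1.421
vertex 0.934 4.075 0.8
endloop
endfacet
facet normal 0.428 -0.398 -0.812
outer loop
vertex 0.934 4.075 0.8
vertex -0.774 2.466 0.688
vertex -0.477 4.053 0.067
endloop
endfacet
facet normal 0.428 -0.398 -0.812
outer loop
vertex 0.637 2.488 1.421
vertex -0.774 2.466 0.688
vertex 0.934 4.075 0.8
endloop
endfacet

endsolid


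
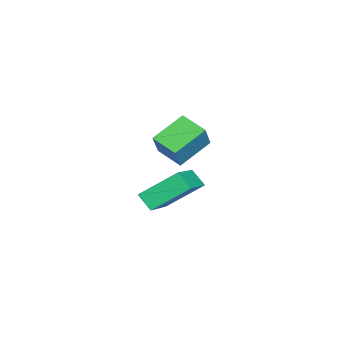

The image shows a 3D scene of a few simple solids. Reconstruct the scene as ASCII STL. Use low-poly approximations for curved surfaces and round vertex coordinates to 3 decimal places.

solid 
facet normal -0.902 0.033 -0.431
outer loop
vertex -0.097 -2.878 -1.346
vertex -0.539 -1.557 -0.32
vertex 0.189 -2.349 -1.904
endloop
endfacet
facet normal 0.255 -0.764 -0.593
outer loop
vertex 2.119 -2.423 -0.98
vertex -0.097 -2.878 -1.346
vertex 0.189 -2.349 -1.904
endloop
endfacet
facet normal -0.901 0.035 -0.432
outer loop
vertex 0.189 -2.349 -1.904
vertex -0.539 -1.557 -0.32
vertex -0.252 -1.029 -0.877
endloop
endfacet
facet normal 0.350 0.645 -0.679
outer loop
vertex -0.252 -1.029 -0.877
vertex 2.119 -2.423 -0.98
vertex 0.189 -2.349 -1.904
endloop
endfacet
facet normal -0.350 -0.645 0.679
outer loop
vertex -0.097 -2.878 -1.346
vertex 1.391 -1.631 0.604
vertex -0.539 -1.557 -0.32
endloop
endfacet
facet normal 0.255 -0.764 -0.593
outer loop
vertex 1.832 -2.951 -0.423
vertex -0.097 -2.878 -1.346
vertex 2.119 -2.423 -0.98
endloop
endfacet
facet normal -0.349 -0.645 0.679
outer loop
vertex 1.832 -2.951 -0.423
vertex 1.391 -1.631 0.604
vertex -0.097 -2.878 -1.346
endloop
endfacet
facet normal -0.255 0.764 0.593
outer loop
vertex -0.539 -1.557 -0.32
vertex 1.391 -1.631 0.604
vertex -0.252 -1.029 -0.877
endloop
endfacet
facet normal 0.350 0.645 -0.680
outer loop
vertex 1.677 -1.102 0.046
vertex 2.119 -2.423 -0.98
vertex -0.252 -1.029 -0.877
endloop
endfacet
facet normal -0.255 0.764 0.593
outer loop
vertex -0.252 -1.029 -0.877
vertex 1.391 -1.631 0.604
vertex 1.677 -1.102 0.046
endloop
endfacet
facet normal 0.901 -0.034 0.432
outer loop
vertex 1.677 -1.102 0.046
vertex 1.832 -2.951 -0.423
vertex 2.119 -2.423 -0.98
endloop
endfacet
facet normal 0.902 -0.034 0.430
outer loop
vertex 1.391 -1.631 0.604
vertex 1.832 -2.951 -0.423
vertex 1.677 -1.102 0.046
endloop
endfacet
facet normal -0.481 -0.823 0.301
outer loop
vertex 3.132 -2.096 3.171
vertex 2.172 -1.285 3.855
vertex 2.488 -2.064 2.231
endloop
endfacet
facet normal 0.670 -0.567 -0.478
outer loop
vertex 3.008 -1.175 1.905
vertex 3.132 -2.096 3.171
vertex 2.488 -2.064 2.231
endloop
endfacet
facet normal -0.482 -0.823 0.301
outer loop
vertex 2.488 -2.064 2.231
vertex 2.172 -1.285 3.855
vertex 1.529 -1.253 2.914
endloop
endfacet
facet normal -0.564 0.028 -0.825
outer loop
vertex 1.529 -1.253 2.914
vertex 3.008 -1.175 1.905
vertex 2.488 -2.064 2.231
endloop
endfacet
facet normal 0.564 -0.028 0.825
outer loop
vertex 3.132 -2.096 3.171
vertex 2.692 -0.396 3.529
vertex 2.172 -1.285 3.855
endloop
endfacet
facet normal 0.671 -0.567 -0.478
outer loop
vertex 3.651 -1.207 2.846
vertex 3.132 -2.096 3.171
vertex 3.008 -1.175 1.905
endloop
endfacet
facet normal 0.564 -0.028 0.825
outer loop
vertex 3.651 -1.207 2.846
vertex 2.692 -0.396 3.529
vertex 3.132 -2.096 3.171
endloop
endfacet
facet normal -0.671 0.567 0.478
outer loop
vertex 2.172 -1.285 3.855
vertex 2.692 -0.396 3.529
vertex 1.529 -1.253 2.914
endloop
endfacet
facet normal -0.564 0.028 -0.825
outer loop
vertex 2.048 -0.364 2.589
vertex 3.008 -1.175 1.905
vertex 1.529 -1.253 2.914
endloop
endfacet
facet normal -0.671 0.567 0.479
outer loop
vertex 1.529 -1.253 2.914
vertex 2.692 -0.396 3.529
vertex 2.048 -0.364 2.589
endloop
endfacet
facet normal 0.481 0.823 -0.301
outer loop
vertex 2.048 -0.364 2.589
vertex 3.651 -1.207 2.846
vertex 3.008 -1.175 1.905
endloop
endfacet
facet normal 0.481 0.823 -0.302
outer loop
vertex 2.692 -0.396 3.529
vertex 3.651 -1.207 2.846
vertex 2.048 -0.364 2.589
endloop
endfacet

endsolid


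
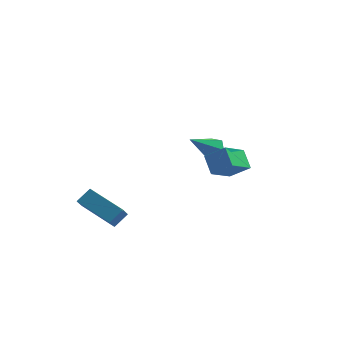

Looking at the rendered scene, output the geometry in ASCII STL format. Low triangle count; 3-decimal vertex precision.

solid 
facet normal -0.426 0.606 0.672
outer loop
vertex 3.843 -1.937 3.921
vertex 4.4 -0.886 3.326
vertex 2.945 -1.835 3.259
endloop
endfacet
facet normal -0.420 -0.790 0.447
outer loop
vertex 3.38 -2.454 2.574
vertex 3.843 -1.937 3.921
vertex 2.945 -1.835 3.259
endloop
endfacet
facet normal -0.426 0.606 0.671
outer loop
vertex 2.945 -1.835 3.259
vertex 4.4 -0.886 3.326
vertex 3.502 -0.785 2.664
endloop
endfacet
facet normal -0.802 0.090 -0.591
outer loop
vertex 3.502 -0.785 2.664
vertex 3.38 -2.454 2.574
vertex 2.945 -1.835 3.259
endloop
endfacet
facet normal 0.802 -0.090 0.591
outer loop
vertex 3.843 -1.937 3.921
vertex 4.835 -1.505 2.641
vertex 4.4 -0.886 3.326
endloop
endfacet
facet normal -0.419 -0.790 0.447
outer loop
vertex 4.278 -2.555 3.236
vertex 3.843 -1.937 3.921
vertex 3.38 -2.454 2.574
endloop
endfacet
facet normal 0.802 -0.091 0.591
outer loop
vertex 4.278 -2.555 3.236
vertex 4.835 -1.505 2.641
vertex 3.843 -1.937 3.921
endloop
endfacet
facet normal 0.419 0.790 -0.448
outer loop
vertex 4.4 -0.886 3.326
vertex 4.835 -1.505 2.641
vertex 3.502 -0.785 2.664
endloop
endfacet
facet normal -0.802 0.090 -0.591
outer loop
vertex 3.937 -1.403 1.979
vertex 3.38 -2.454 2.574
vertex 3.502 -0.785 2.664
endloop
endfacet
facet normal 0.419 0.790 -0.447
outer loop
vertex 3.502 -0.785 2.664
vertex 4.835 -1.505 2.641
vertex 3.937 -1.403 1.979
endloop
endfacet
facet normal 0.427 -0.606 -0.671
outer loop
vertex 3.937 -1.403 1.979
vertex 4.278 -2.555 3.236
vertex 3.38 -2.454 2.574
endloop
endfacet
facet normal 0.426 -0.606 -0.671
outer loop
vertex 4.835 -1.505 2.641
vertex 4.278 -2.555 3.236
vertex 3.937 -1.403 1.979
endloop
endfacet
facet normal -0.511 -0.576 -0.638
outer loop
vertex -2.242 -2.958 0.495
vertex -2.256 -2.203 -0.176
vertex -0.643 -3.573 -0.232
endloop
endfacet
facet normal 0.015 -0.747 0.664
outer loop
vertex -0.204 -3.077 0.316
vertex -2.242 -2.958 0.495
vertex -0.643 -3.573 -0.232
endloop
endfacet
facet normal -0.512 -0.576 -0.637
outer loop
vertex -0.643 -3.573 -0.232
vertex -2.256 -2.203 -0.176
vertex -0.658 -2.818 -0.903
endloop
endfacet
facet normal 0.860 -0.330 -0.390
outer loop
vertex -0.658 -2.818 -0.903
vertex -0.204 -3.077 0.316
vertex -0.643 -3.573 -0.232
endloop
endfacet
facet normal -0.860 0.330 0.390
outer loop
vertex -2.242 -2.958 0.495
vertex -1.817 -1.707 0.372
vertex -2.256 -2.203 -0.176
endloop
endfacet
facet normal 0.015 -0.747 0.664
outer loop
vertex -1.802 -2.462 1.043
vertex -2.242 -2.958 0.495
vertex -0.204 -3.077 0.316
endloop
endfacet
facet normal -0.859 0.330 0.391
outer loop
vertex -1.802 -2.462 1.043
vertex -1.817 -1.707 0.372
vertex -2.242 -2.958 0.495
endloop
endfacet
facet normal -0.015 0.747 -0.664
outer loop
vertex -2.256 -2.203 -0.176
vertex -1.817 -1.707 0.372
vertex -0.658 -2.818 -0.903
endloop
endfacet
facet normal 0.859 -0.331 -0.390
outer loop
vertex -0.218 -2.322 -0.355
vertex -0.204 -3.077 0.316
vertex -0.658 -2.818 -0.903
endloop
endfacet
facet normal -0.015 0.747 -0.664
outer loop
vertex -0.658 -2.818 -0.903
vertex -1.817 -1.707 0.372
vertex -0.218 -2.322 -0.355
endloop
endfacet
facet normal 0.512 0.576 0.637
outer loop
vertex -0.218 -2.322 -0.355
vertex -1.802 -2.462 1.043
vertex -0.204 -3.077 0.316
endloop
endfacet
facet normal 0.511 0.576 0.637
outer loop
vertex -1.817 -1.707 0.372
vertex -1.802 -2.462 1.043
vertex -0.218 -2.322 -0.355
endloop
endfacet
facet normal 0.413 0.705 -0.576
outer loop
vertex 2.555 3.325 1.68
vertex 2.204 3.165 1.233
vertex 2.027 3.58 1.614
endloop
endfacet
facet normal 0.055 0.356 0.933
outer loop
vertex 2.555 3.325 1.68
vertex 2.027 3.58 1.614
vertex 1.436 1.855 2.307
endloop
endfacet
facet normal 0.414 0.705 -0.576
outer loop
vertex 2.027 3.58 1.614
vertex 2.204 3.165 1.233
vertex 1.676 3.421 1.167
endloop
endfacet
facet normal -0.774 0.446 0.449
outer loop
vertex 2.027 3.58 1.614
vertex 1.676 3.421 1.167
vertex 1.436 1.855 2.307
endloop
endfacet
facet normal 0.414 0.704 -0.577
outer loop
vertex 1.676 3.421 1.167
vertex 2.204 3.165 1.233
vertex 1.853 3.006 0.787
endloop
endfacet
facet normal -0.939 -0.097 -0.331
outer loop
vertex 1.676 3.421 1.167
vertex 1.853 3.006 0.787
vertex 1.436 1.855 2.307
endloop
endfacet
facet normal 0.413 0.705 -0.577
outer loop
vertex 1.853 3.006 0.787
vertex 2.204 3.165 1.233
vertex 2.38 2.751 0.853
endloop
endfacet
facet normal -0.274 -0.729 -0.627
outer loop
vertex 1.853 3.006 0.787
vertex 2.38 2.751 0.853
vertex 1.436 1.855 2.307
endloop
endfacet
facet normal 0.413 0.705 -0.577
outer loop
vertex 2.38 2.751 0.853
vertex 2.204 3.165 1.233
vertex 2.732 2.91 1.299
endloop
endfacet
facet normal 0.554 -0.820 -0.145
outer loop
vertex 2.38 2.751 0.853
vertex 2.732 2.91 1.299
vertex 1.436 1.855 2.307
endloop
endfacet
facet normal 0.413 0.705 -0.576
outer loop
vertex 2.732 2.91 1.299
vertex 2.204 3.165 1.233
vertex 2.555 3.325 1.68
endloop
endfacet
facet normal 0.720 -0.277 0.636
outer loop
vertex 2.732 2.91 1.299
vertex 2.555 3.325 1.68
vertex 1.436 1.855 2.307
endloop
endfacet

endsolid


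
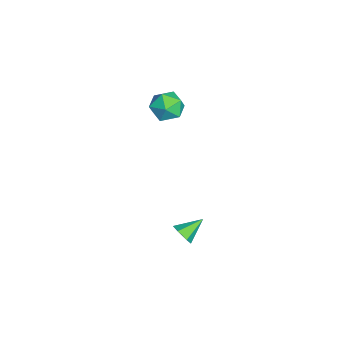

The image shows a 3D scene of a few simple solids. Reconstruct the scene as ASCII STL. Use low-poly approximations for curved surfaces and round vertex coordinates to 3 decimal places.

solid 
facet normal -0.270 0.345 0.899
outer loop
vertex -2.305 1.748 2.891
vertex -3.144 1.403 2.771
vertex -2.492 0.895 3.162
endloop
endfacet
facet normal 0.426 0.188 0.885
outer loop
vertex -2.305 1.748 2.891
vertex -2.492 0.895 3.162
vertex -1.7 1.078 2.742
endloop
endfacet
facet normal 0.729 0.576 0.369
outer loop
vertex -2.305 1.748 2.891
vertex -1.7 1.078 2.742
vertex -1.863 1.7 2.092
endloop
endfacet
facet normal 0.221 0.973 0.064
outer loop
vertex -2.305 1.748 2.891
vertex -1.863 1.7 2.092
vertex -2.755 1.901 2.109
endloop
endfacet
facet normal -0.397 0.830 0.391
outer loop
vertex -2.305 1.748 2.891
vertex -2.755 1.901 2.109
vertex -3.144 1.403 2.771
endloop
endfacet
facet normal 0.493 -0.500 0.712
outer loop
vertex -1.7 1.078 2.742
vertex -2.492 0.895 3.162
vertex -2.165 0.319 2.531
endloop
endfacet
facet normal -0.633 -0.248 0.734
outer loop
vertex -2.492 0.895 3.162
vertex -3.144 1.403 2.771
vertex -3.057 0.52 2.548
endloop
endfacet
facet normal -0.838 0.538 -0.088
outer loop
vertex -3.144 1.403 2.771
vertex -2.755 1.901 2.109
vertex -3.22 1.142 1.898
endloop
endfacet
facet normal 0.162 0.769 -0.618
outer loop
vertex -2.755 1.901 2.109
vertex -1.863 1.7 2.092
vertex -2.428 1.325 1.478
endloop
endfacet
facet normal 0.984 0.128 -0.124
outer loop
vertex -1.863 1.7 2.092
vertex -1.7 1.078 2.742
vertex -1.776 0.817 1.869
endloop
endfacet
facet normal -0.221 -0.973 -0.064
outer loop
vertex -2.615 0.472 1.749
vertex -2.165 0.319 2.531
vertex -3.057 0.52 2.548
endloop
endfacet
facet normal -0.729 -0.576 -0.369
outer loop
vertex -2.615 0.472 1.749
vertex -3.057 0.52 2.548
vertex -3.22 1.142 1.898
endloop
endfacet
facet normal -0.426 -0.188 -0.885
outer loop
vertex -2.615 0.472 1.749
vertex -3.22 1.142 1.898
vertex -2.428 1.325 1.478
endloop
endfacet
facet normal 0.270 -0.345 -0.899
outer loop
vertex -2.615 0.472 1.749
vertex -2.428 1.325 1.478
vertex -1.776 0.817 1.869
endloop
endfacet
facet normal 0.397 -0.830 -0.391
outer loop
vertex -2.615 0.472 1.749
vertex -1.776 0.817 1.869
vertex -2.165 0.319 2.531
endloop
endfacet
facet normal -0.162 -0.769 0.618
outer loop
vertex -3.057 0.52 2.548
vertex -2.165 0.319 2.531
vertex -2.492 0.895 3.162
endloop
endfacet
facet normal -0.984 -0.128 0.124
outer loop
vertex -3.22 1.142 1.898
vertex -3.057 0.52 2.548
vertex -3.144 1.403 2.771
endloop
endfacet
facet normal -0.493 0.500 -0.712
outer loop
vertex -2.428 1.325 1.478
vertex -3.22 1.142 1.898
vertex -2.755 1.901 2.109
endloop
endfacet
facet normal 0.633 0.248 -0.734
outer loop
vertex -1.776 0.817 1.869
vertex -2.428 1.325 1.478
vertex -1.863 1.7 2.092
endloop
endfacet
facet normal 0.838 -0.538 0.088
outer loop
vertex -2.165 0.319 2.531
vertex -1.776 0.817 1.869
vertex -1.7 1.078 2.742
endloop
endfacet
facet normal 0.460 -0.746 -0.482
outer loop
vertex 1.52 2.069 -3.677
vertex 0.979 1.85 -3.854
vertex 1.273 2.256 -4.202
endloop
endfacet
facet normal 0.551 0.833 0.037
outer loop
vertex 1.52 2.069 -3.677
vertex 1.273 2.256 -4.202
vertex 0.401 2.79 -3.246
endloop
endfacet
facet normal 0.459 -0.746 -0.483
outer loop
vertex 1.273 2.256 -4.202
vertex 0.979 1.85 -3.854
vertex 0.731 2.037 -4.379
endloop
endfacet
facet normal -0.138 0.806 -0.576
outer loop
vertex 1.273 2.256 -4.202
vertex 0.731 2.037 -4.379
vertex 0.401 2.79 -3.246
endloop
endfacet
facet normal 0.460 -0.745 -0.483
outer loop
vertex 0.731 2.037 -4.379
vertex 0.979 1.85 -3.854
vertex 0.438 1.631 -4.031
endloop
endfacet
facet normal -0.867 0.261 -0.426
outer loop
vertex 0.731 2.037 -4.379
vertex 0.438 1.631 -4.031
vertex 0.401 2.79 -3.246
endloop
endfacet
facet normal 0.460 -0.745 -0.483
outer loop
vertex 0.438 1.631 -4.031
vertex 0.979 1.85 -3.854
vertex 0.686 1.444 -3.506
endloop
endfacet
facet normal -0.906 -0.257 0.336
outer loop
vertex 0.438 1.631 -4.031
vertex 0.686 1.444 -3.506
vertex 0.401 2.79 -3.246
endloop
endfacet
facet normal 0.460 -0.745 -0.483
outer loop
vertex 0.686 1.444 -3.506
vertex 0.979 1.85 -3.854
vertex 1.227 1.663 -3.329
endloop
endfacet
facet normal -0.218 -0.229 0.949
outer loop
vertex 0.686 1.444 -3.506
vertex 1.227 1.663 -3.329
vertex 0.401 2.79 -3.246
endloop
endfacet
facet normal 0.460 -0.745 -0.483
outer loop
vertex 1.227 1.663 -3.329
vertex 0.979 1.85 -3.854
vertex 1.52 2.069 -3.677
endloop
endfacet
facet normal 0.511 0.316 0.799
outer loop
vertex 1.227 1.663 -3.329
vertex 1.52 2.069 -3.677
vertex 0.401 2.79 -3.246
endloop
endfacet

endsolid


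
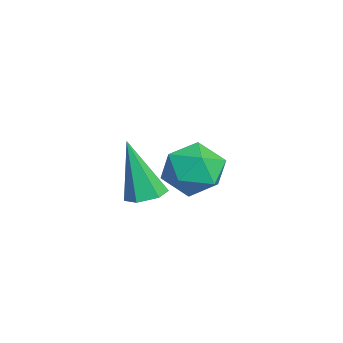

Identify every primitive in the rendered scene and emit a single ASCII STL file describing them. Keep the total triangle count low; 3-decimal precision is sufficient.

solid 
facet normal 0.209 0.238 -0.949
outer loop
vertex 1.049 -2.321 -0.304
vertex 0.529 -2.602 -0.489
vertex 0.519 -2.0 -0.34
endloop
endfacet
facet normal 0.406 0.732 0.546
outer loop
vertex 1.049 -2.321 -0.304
vertex 0.519 -2.0 -0.34
vertex 0.111 -3.078 1.409
endloop
endfacet
facet normal 0.208 0.238 -0.949
outer loop
vertex 0.519 -2.0 -0.34
vertex 0.529 -2.602 -0.489
vertex -0.001 -2.282 -0.525
endloop
endfacet
facet normal -0.539 0.767 0.347
outer loop
vertex 0.519 -2.0 -0.34
vertex -0.001 -2.282 -0.525
vertex 0.111 -3.078 1.409
endloop
endfacet
facet normal 0.208 0.238 -0.949
outer loop
vertex -0.001 -2.282 -0.525
vertex 0.529 -2.602 -0.489
vertex 0.008 -2.884 -0.674
endloop
endfacet
facet normal -0.999 -0.027 0.047
outer loop
vertex -0.001 -2.282 -0.525
vertex 0.008 -2.884 -0.674
vertex 0.111 -3.078 1.409
endloop
endfacet
facet normal 0.209 0.236 -0.949
outer loop
vertex 0.008 -2.884 -0.674
vertex 0.529 -2.602 -0.489
vertex 0.538 -3.204 -0.637
endloop
endfacet
facet normal -0.513 -0.856 -0.054
outer loop
vertex 0.008 -2.884 -0.674
vertex 0.538 -3.204 -0.637
vertex 0.111 -3.078 1.409
endloop
endfacet
facet normal 0.209 0.236 -0.949
outer loop
vertex 0.538 -3.204 -0.637
vertex 0.529 -2.602 -0.489
vertex 1.058 -2.922 -0.452
endloop
endfacet
facet normal 0.431 -0.890 0.145
outer loop
vertex 0.538 -3.204 -0.637
vertex 1.058 -2.922 -0.452
vertex 0.111 -3.078 1.409
endloop
endfacet
facet normal 0.210 0.237 -0.949
outer loop
vertex 1.058 -2.922 -0.452
vertex 0.529 -2.602 -0.489
vertex 1.049 -2.321 -0.304
endloop
endfacet
facet normal 0.890 -0.096 0.445
outer loop
vertex 1.058 -2.922 -0.452
vertex 1.049 -2.321 -0.304
vertex 0.111 -3.078 1.409
endloop
endfacet
facet normal 0.111 0.538 0.836
outer loop
vertex -2.683 0.039 -0.922
vertex -3.174 -0.712 -0.374
vertex -2.13 -0.745 -0.491
endloop
endfacet
facet normal 0.645 0.663 0.380
outer loop
vertex -2.683 0.039 -0.922
vertex -2.13 -0.745 -0.491
vertex -1.901 -0.412 -1.462
endloop
endfacet
facet normal 0.362 0.903 -0.230
outer loop
vertex -2.683 0.039 -0.922
vertex -1.901 -0.412 -1.462
vertex -2.804 -0.173 -1.945
endloop
endfacet
facet normal -0.347 0.926 -0.151
outer loop
vertex -2.683 0.039 -0.922
vertex -2.804 -0.173 -1.945
vertex -3.591 -0.359 -1.273
endloop
endfacet
facet normal -0.503 0.699 0.508
outer loop
vertex -2.683 0.039 -0.922
vertex -3.591 -0.359 -1.273
vertex -3.174 -0.712 -0.374
endloop
endfacet
facet normal 0.969 0.043 0.243
outer loop
vertex -1.901 -0.412 -1.462
vertex -2.13 -0.745 -0.491
vertex -1.909 -1.441 -1.247
endloop
endfacet
facet normal 0.105 -0.161 0.981
outer loop
vertex -2.13 -0.745 -0.491
vertex -3.174 -0.712 -0.374
vertex -2.696 -1.627 -0.575
endloop
endfacet
facet normal -0.887 0.101 0.451
outer loop
vertex -3.174 -0.712 -0.374
vertex -3.591 -0.359 -1.273
vertex -3.599 -1.388 -1.058
endloop
endfacet
facet normal -0.636 0.466 -0.615
outer loop
vertex -3.591 -0.359 -1.273
vertex -2.804 -0.173 -1.945
vertex -3.37 -1.055 -2.029
endloop
endfacet
facet normal 0.512 0.431 -0.743
outer loop
vertex -2.804 -0.173 -1.945
vertex -1.901 -0.412 -1.462
vertex -2.326 -1.088 -2.146
endloop
endfacet
facet normal 0.347 -0.926 0.151
outer loop
vertex -2.817 -1.839 -1.598
vertex -1.909 -1.441 -1.247
vertex -2.696 -1.627 -0.575
endloop
endfacet
facet normal -0.362 -0.903 0.230
outer loop
vertex -2.817 -1.839 -1.598
vertex -2.696 -1.627 -0.575
vertex -3.599 -1.388 -1.058
endloop
endfacet
facet normal -0.645 -0.663 -0.380
outer loop
vertex -2.817 -1.839 -1.598
vertex -3.599 -1.388 -1.058
vertex -3.37 -1.055 -2.029
endloop
endfacet
facet normal -0.111 -0.538 -0.836
outer loop
vertex -2.817 -1.839 -1.598
vertex -3.37 -1.055 -2.029
vertex -2.326 -1.088 -2.146
endloop
endfacet
facet normal 0.503 -0.699 -0.508
outer loop
vertex -2.817 -1.839 -1.598
vertex -2.326 -1.088 -2.146
vertex -1.909 -1.441 -1.247
endloop
endfacet
facet normal 0.636 -0.466 0.615
outer loop
vertex -2.696 -1.627 -0.575
vertex -1.909 -1.441 -1.247
vertex -2.13 -0.745 -0.491
endloop
endfacet
facet normal -0.512 -0.431 0.743
outer loop
vertex -3.599 -1.388 -1.058
vertex -2.696 -1.627 -0.575
vertex -3.174 -0.712 -0.374
endloop
endfacet
facet normal -0.969 -0.043 -0.243
outer loop
vertex -3.37 -1.055 -2.029
vertex -3.599 -1.388 -1.058
vertex -3.591 -0.359 -1.273
endloop
endfacet
facet normal -0.105 0.161 -0.981
outer loop
vertex -2.326 -1.088 -2.146
vertex -3.37 -1.055 -2.029
vertex -2.804 -0.173 -1.945
endloop
endfacet
facet normal 0.887 -0.101 -0.451
outer loop
vertex -1.909 -1.441 -1.247
vertex -2.326 -1.088 -2.146
vertex -1.901 -0.412 -1.462
endloop
endfacet

endsolid


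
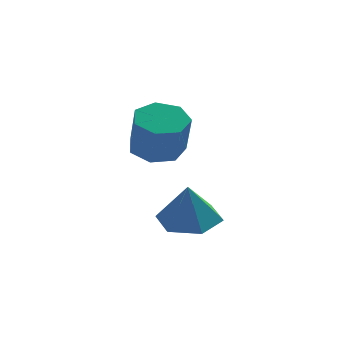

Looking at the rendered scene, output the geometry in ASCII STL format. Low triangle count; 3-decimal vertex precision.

solid 
facet normal 0.010 0.291 -0.957
outer loop
vertex -0.437 3.419 -2.832
vertex -1.042 2.589 -3.091
vertex -1.493 3.508 -2.816
endloop
endfacet
facet normal 0.068 0.676 0.734
outer loop
vertex -0.437 3.419 -2.832
vertex -1.493 3.508 -2.816
vertex -1.058 2.131 -1.589
endloop
endfacet
facet normal 0.010 0.291 -0.957
outer loop
vertex -1.493 3.508 -2.816
vertex -1.042 2.589 -3.091
vertex -2.098 2.677 -3.075
endloop
endfacet
facet normal -0.714 0.327 0.620
outer loop
vertex -1.493 3.508 -2.816
vertex -2.098 2.677 -3.075
vertex -1.058 2.131 -1.589
endloop
endfacet
facet normal 0.010 0.291 -0.957
outer loop
vertex -2.098 2.677 -3.075
vertex -1.042 2.589 -3.091
vertex -1.647 1.758 -3.35
endloop
endfacet
facet normal -0.786 -0.496 0.368
outer loop
vertex -2.098 2.677 -3.075
vertex -1.647 1.758 -3.35
vertex -1.058 2.131 -1.589
endloop
endfacet
facet normal 0.010 0.291 -0.957
outer loop
vertex -1.647 1.758 -3.35
vertex -1.042 2.589 -3.091
vertex -0.591 1.669 -3.366
endloop
endfacet
facet normal -0.078 -0.970 0.232
outer loop
vertex -1.647 1.758 -3.35
vertex -0.591 1.669 -3.366
vertex -1.058 2.131 -1.589
endloop
endfacet
facet normal 0.010 0.291 -0.957
outer loop
vertex -0.591 1.669 -3.366
vertex -1.042 2.589 -3.091
vertex 0.014 2.5 -3.107
endloop
endfacet
facet normal 0.704 -0.620 0.346
outer loop
vertex -0.591 1.669 -3.366
vertex 0.014 2.5 -3.107
vertex -1.058 2.131 -1.589
endloop
endfacet
facet normal 0.010 0.291 -0.957
outer loop
vertex 0.014 2.5 -3.107
vertex -1.042 2.589 -3.091
vertex -0.437 3.419 -2.832
endloop
endfacet
facet normal 0.776 0.202 0.597
outer loop
vertex 0.014 2.5 -3.107
vertex -0.437 3.419 -2.832
vertex -1.058 2.131 -1.589
endloop
endfacet
facet normal -0.139 0.431 -0.892
outer loop
vertex -1.546 3.275 0.169
vertex -2.04 2.571 -0.094
vertex -2.312 3.326 0.313
endloop
endfacet
facet normal 0.138 0.900 0.414
outer loop
vertex -1.546 3.275 0.169
vertex -2.312 3.326 0.313
vertex -1.326 2.594 1.578
endloop
endfacet
facet normal 0.138 0.900 0.414
outer loop
vertex -1.326 2.594 1.578
vertex -2.312 3.326 0.313
vertex -2.092 2.645 1.722
endloop
endfacet
facet normal 0.139 -0.431 0.892
outer loop
vertex -1.326 2.594 1.578
vertex -2.092 2.645 1.722
vertex -1.82 1.889 1.314
endloop
endfacet
facet normal -0.140 0.430 -0.892
outer loop
vertex -2.312 3.326 0.313
vertex -2.04 2.571 -0.094
vertex -2.873 2.808 0.151
endloop
endfacet
facet normal -0.681 0.612 0.402
outer loop
vertex -2.312 3.326 0.313
vertex -2.873 2.808 0.151
vertex -2.092 2.645 1.722
endloop
endfacet
facet normal -0.681 0.611 0.402
outer loop
vertex -2.092 2.645 1.722
vertex -2.873 2.808 0.151
vertex -2.653 2.127 1.559
endloop
endfacet
facet normal 0.139 -0.431 0.892
outer loop
vertex -2.092 2.645 1.722
vertex -2.653 2.127 1.559
vertex -1.82 1.889 1.314
endloop
endfacet
facet normal -0.139 0.432 -0.891
outer loop
vertex -2.873 2.808 0.151
vertex -2.04 2.571 -0.094
vertex -2.807 2.111 -0.197
endloop
endfacet
facet normal -0.987 -0.137 0.088
outer loop
vertex -2.873 2.808 0.151
vertex -2.807 2.111 -0.197
vertex -2.653 2.127 1.559
endloop
endfacet
facet normal -0.987 -0.137 0.088
outer loop
vertex -2.653 2.127 1.559
vertex -2.807 2.111 -0.197
vertex -2.587 1.43 1.212
endloop
endfacet
facet normal 0.139 -0.431 0.892
outer loop
vertex -2.653 2.127 1.559
vertex -2.587 1.43 1.212
vertex -1.82 1.889 1.314
endloop
endfacet
facet normal -0.139 0.432 -0.891
outer loop
vertex -2.807 2.111 -0.197
vertex -2.04 2.571 -0.094
vertex -2.164 1.761 -0.467
endloop
endfacet
facet normal -0.549 -0.783 -0.293
outer loop
vertex -2.807 2.111 -0.197
vertex -2.164 1.761 -0.467
vertex -2.587 1.43 1.212
endloop
endfacet
facet normal -0.549 -0.783 -0.293
outer loop
vertex -2.587 1.43 1.212
vertex -2.164 1.761 -0.467
vertex -1.943 1.079 0.942
endloop
endfacet
facet normal 0.139 -0.431 0.892
outer loop
vertex -2.587 1.43 1.212
vertex -1.943 1.079 0.942
vertex -1.82 1.889 1.314
endloop
endfacet
facet normal -0.138 0.432 -0.891
outer loop
vertex -2.164 1.761 -0.467
vertex -2.04 2.571 -0.094
vertex -1.427 2.02 -0.456
endloop
endfacet
facet normal 0.302 -0.839 -0.453
outer loop
vertex -2.164 1.761 -0.467
vertex -1.427 2.02 -0.456
vertex -1.943 1.079 0.942
endloop
endfacet
facet normal 0.302 -0.839 -0.453
outer loop
vertex -1.943 1.079 0.942
vertex -1.427 2.02 -0.456
vertex -1.207 1.339 0.952
endloop
endfacet
facet normal 0.140 -0.431 0.892
outer loop
vertex -1.943 1.079 0.942
vertex -1.207 1.339 0.952
vertex -1.82 1.889 1.314
endloop
endfacet
facet normal -0.139 0.431 -0.892
outer loop
vertex -1.427 2.02 -0.456
vertex -2.04 2.571 -0.094
vertex -1.152 2.694 -0.173
endloop
endfacet
facet normal 0.926 -0.263 -0.272
outer loop
vertex -1.427 2.02 -0.456
vertex -1.152 2.694 -0.173
vertex -1.207 1.339 0.952
endloop
endfacet
facet normal 0.926 -0.263 -0.272
outer loop
vertex -1.207 1.339 0.952
vertex -1.152 2.694 -0.173
vertex -0.932 2.013 1.235
endloop
endfacet
facet normal 0.140 -0.431 0.891
outer loop
vertex -1.207 1.339 0.952
vertex -0.932 2.013 1.235
vertex -1.82 1.889 1.314
endloop
endfacet
facet normal -0.139 0.431 -0.892
outer loop
vertex -1.152 2.694 -0.173
vertex -2.04 2.571 -0.094
vertex -1.546 3.275 0.169
endloop
endfacet
facet normal 0.852 0.511 0.114
outer loop
vertex -1.152 2.694 -0.173
vertex -1.546 3.275 0.169
vertex -0.932 2.013 1.235
endloop
endfacet
facet normal 0.852 0.511 0.114
outer loop
vertex -0.932 2.013 1.235
vertex -1.546 3.275 0.169
vertex -1.326 2.594 1.578
endloop
endfacet
facet normal 0.140 -0.432 0.891
outer loop
vertex -0.932 2.013 1.235
vertex -1.326 2.594 1.578
vertex -1.82 1.889 1.314
endloop
endfacet

endsolid
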